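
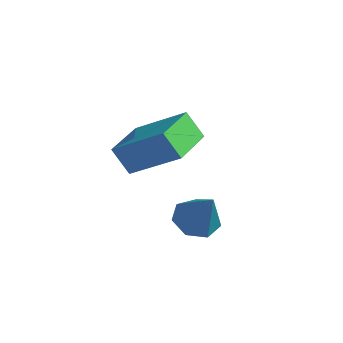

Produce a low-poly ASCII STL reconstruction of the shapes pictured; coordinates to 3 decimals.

solid 
facet normal -0.522 0.107 -0.846
outer loop
vertex 2.722 -1.121 -1.238
vertex 2.057 -0.92 -0.802
vertex 2.641 -0.428 -1.1
endloop
endfacet
facet normal 0.985 0.137 -0.109
outer loop
vertex 2.722 -1.121 -1.238
vertex 2.641 -0.428 -1.1
vertex 2.923 -1.1 0.602
endloop
endfacet
facet normal -0.523 0.108 -0.846
outer loop
vertex 2.641 -0.428 -1.1
vertex 2.057 -0.92 -0.802
vertex 2.121 -0.105 -0.737
endloop
endfacet
facet normal 0.614 0.764 0.200
outer loop
vertex 2.641 -0.428 -1.1
vertex 2.121 -0.105 -0.737
vertex 2.923 -1.1 0.602
endloop
endfacet
facet normal -0.521 0.108 -0.846
outer loop
vertex 2.121 -0.105 -0.737
vertex 2.057 -0.92 -0.802
vertex 1.552 -0.397 -0.424
endloop
endfacet
facet normal -0.062 0.783 0.619
outer loop
vertex 2.121 -0.105 -0.737
vertex 1.552 -0.397 -0.424
vertex 2.923 -1.1 0.602
endloop
endfacet
facet normal -0.521 0.108 -0.846
outer loop
vertex 1.552 -0.397 -0.424
vertex 2.057 -0.92 -0.802
vertex 1.364 -1.082 -0.396
endloop
endfacet
facet normal -0.529 0.179 0.830
outer loop
vertex 1.552 -0.397 -0.424
vertex 1.364 -1.082 -0.396
vertex 2.923 -1.1 0.602
endloop
endfacet
facet normal -0.521 0.109 -0.846
outer loop
vertex 1.364 -1.082 -0.396
vertex 2.057 -0.92 -0.802
vertex 1.698 -1.646 -0.674
endloop
endfacet
facet normal -0.439 -0.593 0.675
outer loop
vertex 1.364 -1.082 -0.396
vertex 1.698 -1.646 -0.674
vertex 2.923 -1.1 0.602
endloop
endfacet
facet normal -0.522 0.109 -0.846
outer loop
vertex 1.698 -1.646 -0.674
vertex 2.057 -0.92 -0.802
vertex 2.302 -1.663 -1.049
endloop
endfacet
facet normal 0.142 -0.952 0.271
outer loop
vertex 1.698 -1.646 -0.674
vertex 2.302 -1.663 -1.049
vertex 2.923 -1.1 0.602
endloop
endfacet
facet normal -0.522 0.109 -0.846
outer loop
vertex 2.302 -1.663 -1.049
vertex 2.057 -0.92 -0.802
vertex 2.722 -1.121 -1.238
endloop
endfacet
facet normal 0.775 -0.627 -0.077
outer loop
vertex 2.302 -1.663 -1.049
vertex 2.722 -1.121 -1.238
vertex 2.923 -1.1 0.602
endloop
endfacet
facet normal -0.534 -0.161 0.830
outer loop
vertex -0.089 -0.194 1.789
vertex -0.723 1.532 1.715
vertex -1.757 -0.858 0.587
endloop
endfacet
facet normal 0.344 -0.938 0.040
outer loop
vertex -1.137 -0.672 -0.375
vertex -0.089 -0.194 1.789
vertex -1.757 -0.858 0.587
endloop
endfacet
facet normal -0.534 -0.161 0.830
outer loop
vertex -1.757 -0.858 0.587
vertex -0.723 1.532 1.715
vertex -2.39 0.868 0.514
endloop
endfacet
facet normal -0.772 -0.307 -0.557
outer loop
vertex -2.39 0.868 0.514
vertex -1.137 -0.672 -0.375
vertex -1.757 -0.858 0.587
endloop
endfacet
facet normal 0.772 0.307 0.557
outer loop
vertex -0.089 -0.194 1.789
vertex -0.103 1.718 0.753
vertex -0.723 1.532 1.715
endloop
endfacet
facet normal 0.345 -0.938 0.040
outer loop
vertex 0.53 -0.008 0.826
vertex -0.089 -0.194 1.789
vertex -1.137 -0.672 -0.375
endloop
endfacet
facet normal 0.773 0.307 0.556
outer loop
vertex 0.53 -0.008 0.826
vertex -0.103 1.718 0.753
vertex -0.089 -0.194 1.789
endloop
endfacet
facet normal -0.344 0.938 -0.041
outer loop
vertex -0.723 1.532 1.715
vertex -0.103 1.718 0.753
vertex -2.39 0.868 0.514
endloop
endfacet
facet normal -0.772 -0.308 -0.556
outer loop
vertex -1.771 1.054 -0.449
vertex -1.137 -0.672 -0.375
vertex -2.39 0.868 0.514
endloop
endfacet
facet normal -0.344 0.938 -0.040
outer loop
vertex -2.39 0.868 0.514
vertex -0.103 1.718 0.753
vertex -1.771 1.054 -0.449
endloop
endfacet
facet normal 0.534 0.161 -0.830
outer loop
vertex -1.771 1.054 -0.449
vertex 0.53 -0.008 0.826
vertex -1.137 -0.672 -0.375
endloop
endfacet
facet normal 0.534 0.161 -0.830
outer loop
vertex -0.103 1.718 0.753
vertex 0.53 -0.008 0.826
vertex -1.771 1.054 -0.449
endloop
endfacet

endsolid


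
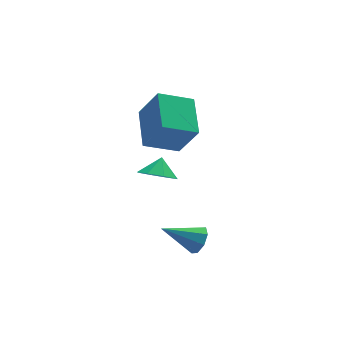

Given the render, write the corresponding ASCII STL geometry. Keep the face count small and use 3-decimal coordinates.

solid 
facet normal -0.406 -0.543 -0.735
outer loop
vertex 0.842 2.731 -1.227
vertex -0.071 2.947 -0.882
vertex 0.555 3.368 -1.539
endloop
endfacet
facet normal 0.893 0.443 0.083
outer loop
vertex 0.842 2.731 -1.227
vertex 0.555 3.368 -1.539
vertex 0.351 3.513 -0.118
endloop
endfacet
facet normal -0.406 -0.543 -0.735
outer loop
vertex 0.555 3.368 -1.539
vertex -0.071 2.947 -0.882
vertex -0.099 3.758 -1.466
endloop
endfacet
facet normal 0.511 0.859 -0.014
outer loop
vertex 0.555 3.368 -1.539
vertex -0.099 3.758 -1.466
vertex 0.351 3.513 -0.118
endloop
endfacet
facet normal -0.406 -0.543 -0.735
outer loop
vertex -0.099 3.758 -1.466
vertex -0.071 2.947 -0.882
vertex -0.737 3.674 -1.051
endloop
endfacet
facet normal -0.011 0.983 0.182
outer loop
vertex -0.099 3.758 -1.466
vertex -0.737 3.674 -1.051
vertex 0.351 3.513 -0.118
endloop
endfacet
facet normal -0.406 -0.543 -0.735
outer loop
vertex -0.737 3.674 -1.051
vertex -0.071 2.947 -0.882
vertex -0.985 3.164 -0.537
endloop
endfacet
facet normal -0.369 0.743 0.559
outer loop
vertex -0.737 3.674 -1.051
vertex -0.985 3.164 -0.537
vertex 0.351 3.513 -0.118
endloop
endfacet
facet normal -0.406 -0.543 -0.735
outer loop
vertex -0.985 3.164 -0.537
vertex -0.071 2.947 -0.882
vertex -0.697 2.527 -0.225
endloop
endfacet
facet normal -0.353 0.278 0.893
outer loop
vertex -0.985 3.164 -0.537
vertex -0.697 2.527 -0.225
vertex 0.351 3.513 -0.118
endloop
endfacet
facet normal -0.407 -0.543 -0.735
outer loop
vertex -0.697 2.527 -0.225
vertex -0.071 2.947 -0.882
vertex -0.043 2.136 -0.298
endloop
endfacet
facet normal 0.028 -0.138 0.990
outer loop
vertex -0.697 2.527 -0.225
vertex -0.043 2.136 -0.298
vertex 0.351 3.513 -0.118
endloop
endfacet
facet normal -0.406 -0.543 -0.735
outer loop
vertex -0.043 2.136 -0.298
vertex -0.071 2.947 -0.882
vertex 0.594 2.221 -0.713
endloop
endfacet
facet normal 0.551 -0.261 0.792
outer loop
vertex -0.043 2.136 -0.298
vertex 0.594 2.221 -0.713
vertex 0.351 3.513 -0.118
endloop
endfacet
facet normal -0.406 -0.543 -0.735
outer loop
vertex 0.594 2.221 -0.713
vertex -0.071 2.947 -0.882
vertex 0.842 2.731 -1.227
endloop
endfacet
facet normal 0.909 -0.021 0.417
outer loop
vertex 0.594 2.221 -0.713
vertex 0.842 2.731 -1.227
vertex 0.351 3.513 -0.118
endloop
endfacet
facet normal 0.836 -0.223 -0.501
outer loop
vertex 0.499 -1.849 -0.847
vertex 0.083 -2.074 -1.441
vertex 0.391 -1.416 -1.22
endloop
endfacet
facet normal 0.198 0.668 0.718
outer loop
vertex 0.499 -1.849 -0.847
vertex 0.391 -1.416 -1.22
vertex -1.523 -1.646 -0.479
endloop
endfacet
facet normal 0.836 -0.223 -0.502
outer loop
vertex 0.391 -1.416 -1.22
vertex 0.083 -2.074 -1.441
vertex 0.102 -1.368 -1.723
endloop
endfacet
facet normal -0.067 0.989 0.133
outer loop
vertex 0.391 -1.416 -1.22
vertex 0.102 -1.368 -1.723
vertex -1.523 -1.646 -0.479
endloop
endfacet
facet normal 0.836 -0.223 -0.502
outer loop
vertex 0.102 -1.368 -1.723
vertex 0.083 -2.074 -1.441
vertex -0.198 -1.734 -2.06
endloop
endfacet
facet normal -0.462 0.775 -0.431
outer loop
vertex 0.102 -1.368 -1.723
vertex -0.198 -1.734 -2.06
vertex -1.523 -1.646 -0.479
endloop
endfacet
facet normal 0.836 -0.223 -0.502
outer loop
vertex -0.198 -1.734 -2.06
vertex 0.083 -2.074 -1.441
vertex -0.334 -2.299 -2.036
endloop
endfacet
facet normal -0.753 0.154 -0.640
outer loop
vertex -0.198 -1.734 -2.06
vertex -0.334 -2.299 -2.036
vertex -1.523 -1.646 -0.479
endloop
endfacet
facet normal 0.836 -0.223 -0.501
outer loop
vertex -0.334 -2.299 -2.036
vertex 0.083 -2.074 -1.441
vertex -0.226 -2.732 -1.663
endloop
endfacet
facet normal -0.772 -0.514 -0.374
outer loop
vertex -0.334 -2.299 -2.036
vertex -0.226 -2.732 -1.663
vertex -1.523 -1.646 -0.479
endloop
endfacet
facet normal 0.836 -0.223 -0.502
outer loop
vertex -0.226 -2.732 -1.663
vertex 0.083 -2.074 -1.441
vertex 0.063 -2.78 -1.16
endloop
endfacet
facet normal -0.507 -0.836 0.211
outer loop
vertex -0.226 -2.732 -1.663
vertex 0.063 -2.78 -1.16
vertex -1.523 -1.646 -0.479
endloop
endfacet
facet normal 0.836 -0.223 -0.501
outer loop
vertex 0.063 -2.78 -1.16
vertex 0.083 -2.074 -1.441
vertex 0.363 -2.414 -0.822
endloop
endfacet
facet normal -0.113 -0.623 0.774
outer loop
vertex 0.063 -2.78 -1.16
vertex 0.363 -2.414 -0.822
vertex -1.523 -1.646 -0.479
endloop
endfacet
facet normal 0.836 -0.223 -0.501
outer loop
vertex 0.363 -2.414 -0.822
vertex 0.083 -2.074 -1.441
vertex 0.499 -1.849 -0.847
endloop
endfacet
facet normal 0.179 0.000 0.984
outer loop
vertex 0.363 -2.414 -0.822
vertex 0.499 -1.849 -0.847
vertex -1.523 -1.646 -0.479
endloop
endfacet
facet normal -0.334 0.389 -0.859
outer loop
vertex -0.881 3.112 3.722
vertex 0.772 2.946 3.004
vertex -1.383 1.131 3.021
endloop
endfacet
facet normal -0.914 0.091 0.396
outer loop
vertex -0.732 0.374 4.696
vertex -0.881 3.112 3.722
vertex -1.383 1.131 3.021
endloop
endfacet
facet normal -0.334 0.388 -0.859
outer loop
vertex -1.383 1.131 3.021
vertex 0.772 2.946 3.004
vertex 0.27 0.966 2.304
endloop
endfacet
facet normal -0.232 -0.917 -0.324
outer loop
vertex 0.27 0.966 2.304
vertex -0.732 0.374 4.696
vertex -1.383 1.131 3.021
endloop
endfacet
facet normal 0.233 0.917 0.324
outer loop
vertex -0.881 3.112 3.722
vertex 1.423 2.189 4.679
vertex 0.772 2.946 3.004
endloop
endfacet
facet normal -0.913 0.091 0.397
outer loop
vertex -0.23 2.354 5.396
vertex -0.881 3.112 3.722
vertex -0.732 0.374 4.696
endloop
endfacet
facet normal 0.232 0.917 0.325
outer loop
vertex -0.23 2.354 5.396
vertex 1.423 2.189 4.679
vertex -0.881 3.112 3.722
endloop
endfacet
facet normal 0.914 -0.091 -0.396
outer loop
vertex 0.772 2.946 3.004
vertex 1.423 2.189 4.679
vertex 0.27 0.966 2.304
endloop
endfacet
facet normal -0.233 -0.917 -0.324
outer loop
vertex 0.921 0.208 3.978
vertex -0.732 0.374 4.696
vertex 0.27 0.966 2.304
endloop
endfacet
facet normal 0.913 -0.091 -0.397
outer loop
vertex 0.27 0.966 2.304
vertex 1.423 2.189 4.679
vertex 0.921 0.208 3.978
endloop
endfacet
facet normal 0.334 -0.388 0.859
outer loop
vertex 0.921 0.208 3.978
vertex -0.23 2.354 5.396
vertex -0.732 0.374 4.696
endloop
endfacet
facet normal 0.334 -0.389 0.859
outer loop
vertex 1.423 2.189 4.679
vertex -0.23 2.354 5.396
vertex 0.921 0.208 3.978
endloop
endfacet

endsolid


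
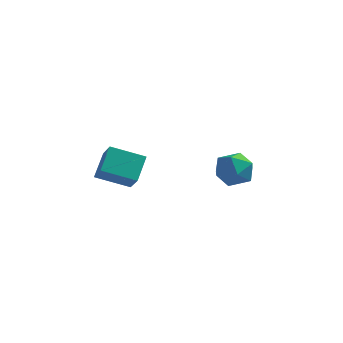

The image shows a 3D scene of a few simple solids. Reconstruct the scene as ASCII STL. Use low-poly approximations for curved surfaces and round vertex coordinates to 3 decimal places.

solid 
facet normal -0.418 0.577 -0.702
outer loop
vertex -4.638 -3.91 0.358
vertex -4.549 -2.643 1.347
vertex -2.924 -3.498 -0.324
endloop
endfacet
facet normal -0.055 -0.787 -0.614
outer loop
vertex -2.331 -4.317 0.673
vertex -4.638 -3.91 0.358
vertex -2.924 -3.498 -0.324
endloop
endfacet
facet normal -0.418 0.577 -0.702
outer loop
vertex -2.924 -3.498 -0.324
vertex -4.549 -2.643 1.347
vertex -2.835 -2.231 0.665
endloop
endfacet
facet normal 0.907 0.218 -0.361
outer loop
vertex -2.835 -2.231 0.665
vertex -2.331 -4.317 0.673
vertex -2.924 -3.498 -0.324
endloop
endfacet
facet normal -0.907 -0.218 0.361
outer loop
vertex -4.638 -3.91 0.358
vertex -3.956 -3.462 2.344
vertex -4.549 -2.643 1.347
endloop
endfacet
facet normal -0.055 -0.787 -0.614
outer loop
vertex -4.045 -4.729 1.355
vertex -4.638 -3.91 0.358
vertex -2.331 -4.317 0.673
endloop
endfacet
facet normal -0.907 -0.218 0.361
outer loop
vertex -4.045 -4.729 1.355
vertex -3.956 -3.462 2.344
vertex -4.638 -3.91 0.358
endloop
endfacet
facet normal 0.055 0.787 0.614
outer loop
vertex -4.549 -2.643 1.347
vertex -3.956 -3.462 2.344
vertex -2.835 -2.231 0.665
endloop
endfacet
facet normal 0.907 0.218 -0.361
outer loop
vertex -2.242 -3.05 1.662
vertex -2.331 -4.317 0.673
vertex -2.835 -2.231 0.665
endloop
endfacet
facet normal 0.055 0.787 0.614
outer loop
vertex -2.835 -2.231 0.665
vertex -3.956 -3.462 2.344
vertex -2.242 -3.05 1.662
endloop
endfacet
facet normal 0.418 -0.577 0.702
outer loop
vertex -2.242 -3.05 1.662
vertex -4.045 -4.729 1.355
vertex -2.331 -4.317 0.673
endloop
endfacet
facet normal 0.418 -0.577 0.702
outer loop
vertex -3.956 -3.462 2.344
vertex -4.045 -4.729 1.355
vertex -2.242 -3.05 1.662
endloop
endfacet
facet normal -0.346 0.275 0.897
outer loop
vertex 0.937 3.37 -1.047
vertex -0.13 2.893 -1.313
vertex 0.711 2.223 -0.783
endloop
endfacet
facet normal 0.354 0.143 0.924
outer loop
vertex 0.937 3.37 -1.047
vertex 0.711 2.223 -0.783
vertex 1.775 2.535 -1.239
endloop
endfacet
facet normal 0.678 0.575 0.457
outer loop
vertex 0.937 3.37 -1.047
vertex 1.775 2.535 -1.239
vertex 1.591 3.397 -2.051
endloop
endfacet
facet normal 0.178 0.974 0.142
outer loop
vertex 0.937 3.37 -1.047
vertex 1.591 3.397 -2.051
vertex 0.414 3.619 -2.096
endloop
endfacet
facet normal -0.456 0.788 0.414
outer loop
vertex 0.937 3.37 -1.047
vertex 0.414 3.619 -2.096
vertex -0.13 2.893 -1.313
endloop
endfacet
facet normal 0.461 -0.530 0.712
outer loop
vertex 1.775 2.535 -1.239
vertex 0.711 2.223 -0.783
vertex 1.226 1.541 -1.624
endloop
endfacet
facet normal -0.673 -0.317 0.668
outer loop
vertex 0.711 2.223 -0.783
vertex -0.13 2.893 -1.313
vertex 0.049 1.763 -1.669
endloop
endfacet
facet normal -0.850 0.514 -0.114
outer loop
vertex -0.13 2.893 -1.313
vertex 0.414 3.619 -2.096
vertex -0.135 2.625 -2.481
endloop
endfacet
facet normal 0.175 0.814 -0.553
outer loop
vertex 0.414 3.619 -2.096
vertex 1.591 3.397 -2.051
vertex 0.929 2.937 -2.937
endloop
endfacet
facet normal 0.985 0.170 -0.043
outer loop
vertex 1.591 3.397 -2.051
vertex 1.775 2.535 -1.239
vertex 1.77 2.267 -2.407
endloop
endfacet
facet normal -0.178 -0.974 -0.142
outer loop
vertex 0.703 1.79 -2.673
vertex 1.226 1.541 -1.624
vertex 0.049 1.763 -1.669
endloop
endfacet
facet normal -0.678 -0.575 -0.457
outer loop
vertex 0.703 1.79 -2.673
vertex 0.049 1.763 -1.669
vertex -0.135 2.625 -2.481
endloop
endfacet
facet normal -0.354 -0.143 -0.924
outer loop
vertex 0.703 1.79 -2.673
vertex -0.135 2.625 -2.481
vertex 0.929 2.937 -2.937
endloop
endfacet
facet normal 0.346 -0.275 -0.897
outer loop
vertex 0.703 1.79 -2.673
vertex 0.929 2.937 -2.937
vertex 1.77 2.267 -2.407
endloop
endfacet
facet normal 0.456 -0.788 -0.414
outer loop
vertex 0.703 1.79 -2.673
vertex 1.77 2.267 -2.407
vertex 1.226 1.541 -1.624
endloop
endfacet
facet normal -0.175 -0.814 0.553
outer loop
vertex 0.049 1.763 -1.669
vertex 1.226 1.541 -1.624
vertex 0.711 2.223 -0.783
endloop
endfacet
facet normal -0.985 -0.170 0.043
outer loop
vertex -0.135 2.625 -2.481
vertex 0.049 1.763 -1.669
vertex -0.13 2.893 -1.313
endloop
endfacet
facet normal -0.461 0.530 -0.712
outer loop
vertex 0.929 2.937 -2.937
vertex -0.135 2.625 -2.481
vertex 0.414 3.619 -2.096
endloop
endfacet
facet normal 0.673 0.317 -0.668
outer loop
vertex 1.77 2.267 -2.407
vertex 0.929 2.937 -2.937
vertex 1.591 3.397 -2.051
endloop
endfacet
facet normal 0.850 -0.514 0.114
outer loop
vertex 1.226 1.541 -1.624
vertex 1.77 2.267 -2.407
vertex 1.775 2.535 -1.239
endloop
endfacet

endsolid


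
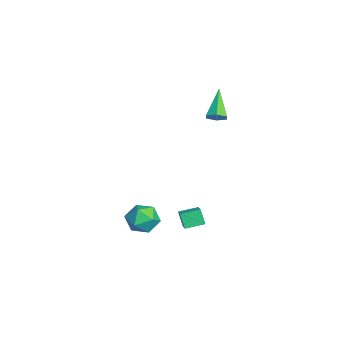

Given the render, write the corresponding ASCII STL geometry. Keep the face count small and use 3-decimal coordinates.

solid 
facet normal 0.729 -0.157 -0.666
outer loop
vertex -2.191 0.211 2.629
vertex -2.463 -0.253 2.441
vertex -2.569 0.255 2.205
endloop
endfacet
facet normal -0.029 0.991 0.129
outer loop
vertex -2.191 0.211 2.629
vertex -2.569 0.255 2.205
vertex -3.777 0.033 3.639
endloop
endfacet
facet normal 0.729 -0.157 -0.666
outer loop
vertex -2.569 0.255 2.205
vertex -2.463 -0.253 2.441
vertex -2.841 -0.209 2.017
endloop
endfacet
facet normal -0.665 0.580 -0.470
outer loop
vertex -2.569 0.255 2.205
vertex -2.841 -0.209 2.017
vertex -3.777 0.033 3.639
endloop
endfacet
facet normal 0.729 -0.159 -0.666
outer loop
vertex -2.841 -0.209 2.017
vertex -2.463 -0.253 2.441
vertex -2.736 -0.717 2.253
endloop
endfacet
facet normal -0.828 -0.368 -0.423
outer loop
vertex -2.841 -0.209 2.017
vertex -2.736 -0.717 2.253
vertex -3.777 0.033 3.639
endloop
endfacet
facet normal 0.729 -0.160 -0.665
outer loop
vertex -2.736 -0.717 2.253
vertex -2.463 -0.253 2.441
vertex -2.358 -0.761 2.678
endloop
endfacet
facet normal -0.357 -0.907 0.223
outer loop
vertex -2.736 -0.717 2.253
vertex -2.358 -0.761 2.678
vertex -3.777 0.033 3.639
endloop
endfacet
facet normal 0.730 -0.159 -0.664
outer loop
vertex -2.358 -0.761 2.678
vertex -2.463 -0.253 2.441
vertex -2.086 -0.297 2.866
endloop
endfacet
facet normal 0.279 -0.497 0.822
outer loop
vertex -2.358 -0.761 2.678
vertex -2.086 -0.297 2.866
vertex -3.777 0.033 3.639
endloop
endfacet
facet normal 0.730 -0.159 -0.664
outer loop
vertex -2.086 -0.297 2.866
vertex -2.463 -0.253 2.441
vertex -2.191 0.211 2.629
endloop
endfacet
facet normal 0.442 0.453 0.774
outer loop
vertex -2.086 -0.297 2.866
vertex -2.191 0.211 2.629
vertex -3.777 0.033 3.639
endloop
endfacet
facet normal -0.903 -0.014 -0.430
outer loop
vertex -0.552 -2.271 -2.775
vertex -0.652 -1.302 -2.597
vertex -0.184 -2.09 -3.553
endloop
endfacet
facet normal 0.101 -0.978 -0.180
outer loop
vertex 0.592 -2.078 -3.183
vertex -0.552 -2.271 -2.775
vertex -0.184 -2.09 -3.553
endloop
endfacet
facet normal -0.903 -0.015 -0.430
outer loop
vertex -0.184 -2.09 -3.553
vertex -0.652 -1.302 -2.597
vertex -0.284 -1.121 -3.376
endloop
endfacet
facet normal 0.419 0.205 -0.885
outer loop
vertex -0.284 -1.121 -3.376
vertex 0.592 -2.078 -3.183
vertex -0.184 -2.09 -3.553
endloop
endfacet
facet normal -0.419 -0.206 0.885
outer loop
vertex -0.552 -2.271 -2.775
vertex 0.124 -1.29 -2.227
vertex -0.652 -1.302 -2.597
endloop
endfacet
facet normal 0.101 -0.979 -0.180
outer loop
vertex 0.224 -2.259 -2.404
vertex -0.552 -2.271 -2.775
vertex 0.592 -2.078 -3.183
endloop
endfacet
facet normal -0.420 -0.205 0.884
outer loop
vertex 0.224 -2.259 -2.404
vertex 0.124 -1.29 -2.227
vertex -0.552 -2.271 -2.775
endloop
endfacet
facet normal -0.101 0.979 0.180
outer loop
vertex -0.652 -1.302 -2.597
vertex 0.124 -1.29 -2.227
vertex -0.284 -1.121 -3.376
endloop
endfacet
facet normal 0.420 0.206 -0.884
outer loop
vertex 0.492 -1.109 -3.005
vertex 0.592 -2.078 -3.183
vertex -0.284 -1.121 -3.376
endloop
endfacet
facet normal -0.101 0.978 0.180
outer loop
vertex -0.284 -1.121 -3.376
vertex 0.124 -1.29 -2.227
vertex 0.492 -1.109 -3.005
endloop
endfacet
facet normal 0.903 0.014 0.430
outer loop
vertex 0.492 -1.109 -3.005
vertex 0.224 -2.259 -2.404
vertex 0.592 -2.078 -3.183
endloop
endfacet
facet normal 0.903 0.015 0.430
outer loop
vertex 0.124 -1.29 -2.227
vertex 0.224 -2.259 -2.404
vertex 0.492 -1.109 -3.005
endloop
endfacet
facet normal 0.265 0.877 0.400
outer loop
vertex -0.942 -3.061 -3.65
vertex -1.201 -3.364 -2.815
vertex -0.332 -3.494 -3.105
endloop
endfacet
facet normal 0.667 0.726 -0.170
outer loop
vertex -0.942 -3.061 -3.65
vertex -0.332 -3.494 -3.105
vertex -0.358 -3.682 -4.011
endloop
endfacet
facet normal 0.232 0.643 -0.730
outer loop
vertex -0.942 -3.061 -3.65
vertex -0.358 -3.682 -4.011
vertex -1.243 -3.668 -4.28
endloop
endfacet
facet normal -0.438 0.743 -0.506
outer loop
vertex -0.942 -3.061 -3.65
vertex -1.243 -3.668 -4.28
vertex -1.764 -3.472 -3.541
endloop
endfacet
facet normal -0.418 0.888 0.192
outer loop
vertex -0.942 -3.061 -3.65
vertex -1.764 -3.472 -3.541
vertex -1.201 -3.364 -2.815
endloop
endfacet
facet normal 0.993 0.103 -0.050
outer loop
vertex -0.358 -3.682 -4.011
vertex -0.332 -3.494 -3.105
vertex -0.256 -4.368 -3.399
endloop
endfacet
facet normal 0.343 0.347 0.873
outer loop
vertex -0.332 -3.494 -3.105
vertex -1.201 -3.364 -2.815
vertex -0.777 -4.172 -2.66
endloop
endfacet
facet normal -0.761 0.365 0.536
outer loop
vertex -1.201 -3.364 -2.815
vertex -1.764 -3.472 -3.541
vertex -1.662 -4.158 -2.929
endloop
endfacet
facet normal -0.794 0.131 -0.594
outer loop
vertex -1.764 -3.472 -3.541
vertex -1.243 -3.668 -4.28
vertex -1.688 -4.346 -3.835
endloop
endfacet
facet normal 0.290 -0.031 -0.956
outer loop
vertex -1.243 -3.668 -4.28
vertex -0.358 -3.682 -4.011
vertex -0.819 -4.476 -4.125
endloop
endfacet
facet normal 0.438 -0.743 0.506
outer loop
vertex -1.078 -4.779 -3.29
vertex -0.256 -4.368 -3.399
vertex -0.777 -4.172 -2.66
endloop
endfacet
facet normal -0.232 -0.643 0.730
outer loop
vertex -1.078 -4.779 -3.29
vertex -0.777 -4.172 -2.66
vertex -1.662 -4.158 -2.929
endloop
endfacet
facet normal -0.667 -0.726 0.170
outer loop
vertex -1.078 -4.779 -3.29
vertex -1.662 -4.158 -2.929
vertex -1.688 -4.346 -3.835
endloop
endfacet
facet normal -0.265 -0.877 -0.400
outer loop
vertex -1.078 -4.779 -3.29
vertex -1.688 -4.346 -3.835
vertex -0.819 -4.476 -4.125
endloop
endfacet
facet normal 0.418 -0.888 -0.192
outer loop
vertex -1.078 -4.779 -3.29
vertex -0.819 -4.476 -4.125
vertex -0.256 -4.368 -3.399
endloop
endfacet
facet normal 0.794 -0.131 0.594
outer loop
vertex -0.777 -4.172 -2.66
vertex -0.256 -4.368 -3.399
vertex -0.332 -3.494 -3.105
endloop
endfacet
facet normal -0.290 0.031 0.956
outer loop
vertex -1.662 -4.158 -2.929
vertex -0.777 -4.172 -2.66
vertex -1.201 -3.364 -2.815
endloop
endfacet
facet normal -0.993 -0.103 0.050
outer loop
vertex -1.688 -4.346 -3.835
vertex -1.662 -4.158 -2.929
vertex -1.764 -3.472 -3.541
endloop
endfacet
facet normal -0.343 -0.347 -0.873
outer loop
vertex -0.819 -4.476 -4.125
vertex -1.688 -4.346 -3.835
vertex -1.243 -3.668 -4.28
endloop
endfacet
facet normal 0.761 -0.365 -0.536
outer loop
vertex -0.256 -4.368 -3.399
vertex -0.819 -4.476 -4.125
vertex -0.358 -3.682 -4.011
endloop
endfacet

endsolid


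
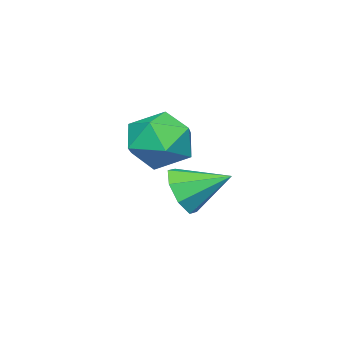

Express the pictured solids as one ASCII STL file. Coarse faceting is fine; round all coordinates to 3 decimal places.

solid 
facet normal 0.014 0.324 0.946
outer loop
vertex 1.56 1.741 0.017
vertex 1.163 0.694 0.381
vertex 2.322 0.888 0.298
endloop
endfacet
facet normal 0.518 0.647 0.560
outer loop
vertex 1.56 1.741 0.017
vertex 2.322 0.888 0.298
vertex 2.512 1.557 -0.651
endloop
endfacet
facet normal 0.200 0.980 0.015
outer loop
vertex 1.56 1.741 0.017
vertex 2.512 1.557 -0.651
vertex 1.471 1.777 -1.156
endloop
endfacet
facet normal -0.502 0.863 0.065
outer loop
vertex 1.56 1.741 0.017
vertex 1.471 1.777 -1.156
vertex 0.637 1.244 -0.518
endloop
endfacet
facet normal -0.617 0.457 0.641
outer loop
vertex 1.56 1.741 0.017
vertex 0.637 1.244 -0.518
vertex 1.163 0.694 0.381
endloop
endfacet
facet normal 0.946 0.143 0.290
outer loop
vertex 2.512 1.557 -0.651
vertex 2.322 0.888 0.298
vertex 2.703 0.396 -0.702
endloop
endfacet
facet normal 0.129 -0.381 0.916
outer loop
vertex 2.322 0.888 0.298
vertex 1.163 0.694 0.381
vertex 1.869 -0.137 -0.064
endloop
endfacet
facet normal -0.892 -0.165 0.421
outer loop
vertex 1.163 0.694 0.381
vertex 0.637 1.244 -0.518
vertex 0.828 0.083 -0.569
endloop
endfacet
facet normal -0.705 0.492 -0.511
outer loop
vertex 0.637 1.244 -0.518
vertex 1.471 1.777 -1.156
vertex 1.018 0.752 -1.518
endloop
endfacet
facet normal 0.431 0.682 -0.591
outer loop
vertex 1.471 1.777 -1.156
vertex 2.512 1.557 -0.651
vertex 2.177 0.946 -1.601
endloop
endfacet
facet normal 0.502 -0.863 -0.065
outer loop
vertex 1.78 -0.101 -1.237
vertex 2.703 0.396 -0.702
vertex 1.869 -0.137 -0.064
endloop
endfacet
facet normal -0.200 -0.980 -0.015
outer loop
vertex 1.78 -0.101 -1.237
vertex 1.869 -0.137 -0.064
vertex 0.828 0.083 -0.569
endloop
endfacet
facet normal -0.518 -0.647 -0.560
outer loop
vertex 1.78 -0.101 -1.237
vertex 0.828 0.083 -0.569
vertex 1.018 0.752 -1.518
endloop
endfacet
facet normal -0.014 -0.324 -0.946
outer loop
vertex 1.78 -0.101 -1.237
vertex 1.018 0.752 -1.518
vertex 2.177 0.946 -1.601
endloop
endfacet
facet normal 0.617 -0.457 -0.641
outer loop
vertex 1.78 -0.101 -1.237
vertex 2.177 0.946 -1.601
vertex 2.703 0.396 -0.702
endloop
endfacet
facet normal 0.705 -0.492 0.511
outer loop
vertex 1.869 -0.137 -0.064
vertex 2.703 0.396 -0.702
vertex 2.322 0.888 0.298
endloop
endfacet
facet normal -0.431 -0.682 0.591
outer loop
vertex 0.828 0.083 -0.569
vertex 1.869 -0.137 -0.064
vertex 1.163 0.694 0.381
endloop
endfacet
facet normal -0.946 -0.143 -0.290
outer loop
vertex 1.018 0.752 -1.518
vertex 0.828 0.083 -0.569
vertex 0.637 1.244 -0.518
endloop
endfacet
facet normal -0.129 0.381 -0.916
outer loop
vertex 2.177 0.946 -1.601
vertex 1.018 0.752 -1.518
vertex 1.471 1.777 -1.156
endloop
endfacet
facet normal 0.892 0.165 -0.421
outer loop
vertex 2.703 0.396 -0.702
vertex 2.177 0.946 -1.601
vertex 2.512 1.557 -0.651
endloop
endfacet
facet normal 0.332 -0.837 -0.435
outer loop
vertex -0.309 -0.113 -3.178
vertex -1.145 -0.15 -3.744
vertex -0.23 0.266 -3.847
endloop
endfacet
facet normal 0.666 0.612 0.426
outer loop
vertex -0.309 -0.113 -3.178
vertex -0.23 0.266 -3.847
vertex -1.715 1.29 -2.996
endloop
endfacet
facet normal 0.332 -0.837 -0.435
outer loop
vertex -0.23 0.266 -3.847
vertex -1.145 -0.15 -3.744
vertex -0.687 0.401 -4.456
endloop
endfacet
facet normal 0.488 0.855 -0.177
outer loop
vertex -0.23 0.266 -3.847
vertex -0.687 0.401 -4.456
vertex -1.715 1.29 -2.996
endloop
endfacet
facet normal 0.331 -0.837 -0.435
outer loop
vertex -0.687 0.401 -4.456
vertex -1.145 -0.15 -3.744
vertex -1.412 0.214 -4.648
endloop
endfacet
facet normal -0.068 0.830 -0.553
outer loop
vertex -0.687 0.401 -4.456
vertex -1.412 0.214 -4.648
vertex -1.715 1.29 -2.996
endloop
endfacet
facet normal 0.332 -0.837 -0.435
outer loop
vertex -1.412 0.214 -4.648
vertex -1.145 -0.15 -3.744
vertex -1.981 -0.187 -4.31
endloop
endfacet
facet normal -0.678 0.553 -0.485
outer loop
vertex -1.412 0.214 -4.648
vertex -1.981 -0.187 -4.31
vertex -1.715 1.29 -2.996
endloop
endfacet
facet normal 0.332 -0.837 -0.435
outer loop
vertex -1.981 -0.187 -4.31
vertex -1.145 -0.15 -3.744
vertex -2.06 -0.566 -3.641
endloop
endfacet
facet normal -0.982 0.186 -0.010
outer loop
vertex -1.981 -0.187 -4.31
vertex -2.06 -0.566 -3.641
vertex -1.715 1.29 -2.996
endloop
endfacet
facet normal 0.332 -0.837 -0.435
outer loop
vertex -2.06 -0.566 -3.641
vertex -1.145 -0.15 -3.744
vertex -1.603 -0.701 -3.032
endloop
endfacet
facet normal -0.805 -0.056 0.591
outer loop
vertex -2.06 -0.566 -3.641
vertex -1.603 -0.701 -3.032
vertex -1.715 1.29 -2.996
endloop
endfacet
facet normal 0.331 -0.837 -0.435
outer loop
vertex -1.603 -0.701 -3.032
vertex -1.145 -0.15 -3.744
vertex -0.878 -0.514 -2.84
endloop
endfacet
facet normal -0.248 -0.031 0.968
outer loop
vertex -1.603 -0.701 -3.032
vertex -0.878 -0.514 -2.84
vertex -1.715 1.29 -2.996
endloop
endfacet
facet normal 0.332 -0.837 -0.435
outer loop
vertex -0.878 -0.514 -2.84
vertex -1.145 -0.15 -3.744
vertex -0.309 -0.113 -3.178
endloop
endfacet
facet normal 0.361 0.245 0.900
outer loop
vertex -0.878 -0.514 -2.84
vertex -0.309 -0.113 -3.178
vertex -1.715 1.29 -2.996
endloop
endfacet

endsolid


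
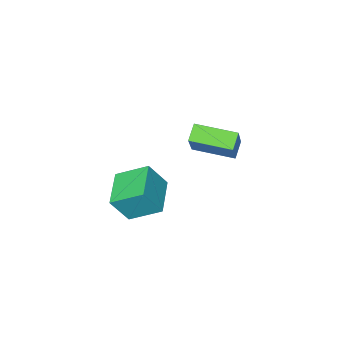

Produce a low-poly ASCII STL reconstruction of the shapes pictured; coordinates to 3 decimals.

solid 
facet normal -0.658 -0.722 0.212
outer loop
vertex 2.181 3.113 1.918
vertex 1.382 3.445 0.572
vertex 3.195 1.926 1.023
endloop
endfacet
facet normal 0.500 -0.207 0.841
outer loop
vertex 4.478 3.335 0.608
vertex 2.181 3.113 1.918
vertex 3.195 1.926 1.023
endloop
endfacet
facet normal -0.658 -0.722 0.212
outer loop
vertex 3.195 1.926 1.023
vertex 1.382 3.445 0.572
vertex 2.396 2.258 -0.323
endloop
endfacet
facet normal 0.564 -0.660 -0.497
outer loop
vertex 2.396 2.258 -0.323
vertex 4.478 3.335 0.608
vertex 3.195 1.926 1.023
endloop
endfacet
facet normal -0.564 0.660 0.497
outer loop
vertex 2.181 3.113 1.918
vertex 2.665 4.854 0.157
vertex 1.382 3.445 0.572
endloop
endfacet
facet normal 0.500 -0.207 0.841
outer loop
vertex 3.464 4.522 1.503
vertex 2.181 3.113 1.918
vertex 4.478 3.335 0.608
endloop
endfacet
facet normal -0.564 0.660 0.497
outer loop
vertex 3.464 4.522 1.503
vertex 2.665 4.854 0.157
vertex 2.181 3.113 1.918
endloop
endfacet
facet normal -0.500 0.207 -0.841
outer loop
vertex 1.382 3.445 0.572
vertex 2.665 4.854 0.157
vertex 2.396 2.258 -0.323
endloop
endfacet
facet normal 0.564 -0.660 -0.497
outer loop
vertex 3.679 3.667 -0.738
vertex 4.478 3.335 0.608
vertex 2.396 2.258 -0.323
endloop
endfacet
facet normal -0.500 0.207 -0.841
outer loop
vertex 2.396 2.258 -0.323
vertex 2.665 4.854 0.157
vertex 3.679 3.667 -0.738
endloop
endfacet
facet normal 0.658 0.722 -0.212
outer loop
vertex 3.679 3.667 -0.738
vertex 3.464 4.522 1.503
vertex 4.478 3.335 0.608
endloop
endfacet
facet normal 0.658 0.722 -0.212
outer loop
vertex 2.665 4.854 0.157
vertex 3.464 4.522 1.503
vertex 3.679 3.667 -0.738
endloop
endfacet
facet normal -0.653 -0.445 0.613
outer loop
vertex -0.909 2.356 2.944
vertex -2.228 3.988 2.723
vertex -1.845 1.367 1.23
endloop
endfacet
facet normal 0.625 -0.773 0.105
outer loop
vertex -1.192 1.812 0.617
vertex -0.909 2.356 2.944
vertex -1.845 1.367 1.23
endloop
endfacet
facet normal -0.653 -0.445 0.613
outer loop
vertex -1.845 1.367 1.23
vertex -2.228 3.988 2.723
vertex -3.164 2.999 1.009
endloop
endfacet
facet normal -0.427 -0.452 -0.783
outer loop
vertex -3.164 2.999 1.009
vertex -1.192 1.812 0.617
vertex -1.845 1.367 1.23
endloop
endfacet
facet normal 0.427 0.452 0.783
outer loop
vertex -0.909 2.356 2.944
vertex -1.575 4.433 2.11
vertex -2.228 3.988 2.723
endloop
endfacet
facet normal 0.625 -0.773 0.105
outer loop
vertex -0.256 2.801 2.331
vertex -0.909 2.356 2.944
vertex -1.192 1.812 0.617
endloop
endfacet
facet normal 0.427 0.452 0.783
outer loop
vertex -0.256 2.801 2.331
vertex -1.575 4.433 2.11
vertex -0.909 2.356 2.944
endloop
endfacet
facet normal -0.625 0.773 -0.105
outer loop
vertex -2.228 3.988 2.723
vertex -1.575 4.433 2.11
vertex -3.164 2.999 1.009
endloop
endfacet
facet normal -0.427 -0.452 -0.783
outer loop
vertex -2.511 3.444 0.396
vertex -1.192 1.812 0.617
vertex -3.164 2.999 1.009
endloop
endfacet
facet normal -0.625 0.773 -0.105
outer loop
vertex -3.164 2.999 1.009
vertex -1.575 4.433 2.11
vertex -2.511 3.444 0.396
endloop
endfacet
facet normal 0.653 0.445 -0.613
outer loop
vertex -2.511 3.444 0.396
vertex -0.256 2.801 2.331
vertex -1.192 1.812 0.617
endloop
endfacet
facet normal 0.653 0.445 -0.613
outer loop
vertex -1.575 4.433 2.11
vertex -0.256 2.801 2.331
vertex -2.511 3.444 0.396
endloop
endfacet

endsolid


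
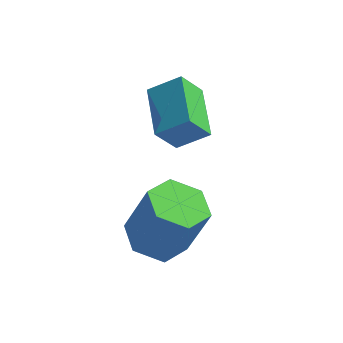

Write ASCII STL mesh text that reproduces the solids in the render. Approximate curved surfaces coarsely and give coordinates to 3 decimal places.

solid 
facet normal -0.346 -0.085 -0.934
outer loop
vertex 3.189 0.133 -4.894
vertex 2.49 0.949 -4.71
vertex 3.486 1.162 -5.098
endloop
endfacet
facet normal 0.898 -0.319 -0.304
outer loop
vertex 3.189 0.133 -4.894
vertex 3.486 1.162 -5.098
vertex 3.93 0.316 -2.895
endloop
endfacet
facet normal 0.898 -0.318 -0.303
outer loop
vertex 3.93 0.316 -2.895
vertex 3.486 1.162 -5.098
vertex 4.226 1.345 -3.099
endloop
endfacet
facet normal 0.346 0.086 0.934
outer loop
vertex 3.93 0.316 -2.895
vertex 4.226 1.345 -3.099
vertex 3.23 1.131 -2.71
endloop
endfacet
facet normal -0.346 -0.086 -0.934
outer loop
vertex 3.486 1.162 -5.098
vertex 2.49 0.949 -4.71
vertex 2.786 1.977 -4.914
endloop
endfacet
facet normal 0.684 0.658 -0.314
outer loop
vertex 3.486 1.162 -5.098
vertex 2.786 1.977 -4.914
vertex 4.226 1.345 -3.099
endloop
endfacet
facet normal 0.684 0.658 -0.314
outer loop
vertex 4.226 1.345 -3.099
vertex 2.786 1.977 -4.914
vertex 3.527 2.16 -2.914
endloop
endfacet
facet normal 0.347 0.085 0.934
outer loop
vertex 4.226 1.345 -3.099
vertex 3.527 2.16 -2.914
vertex 3.23 1.131 -2.71
endloop
endfacet
facet normal -0.347 -0.086 -0.934
outer loop
vertex 2.786 1.977 -4.914
vertex 2.49 0.949 -4.71
vertex 1.79 1.764 -4.525
endloop
endfacet
facet normal -0.213 0.977 -0.010
outer loop
vertex 2.786 1.977 -4.914
vertex 1.79 1.764 -4.525
vertex 3.527 2.16 -2.914
endloop
endfacet
facet normal -0.213 0.977 -0.010
outer loop
vertex 3.527 2.16 -2.914
vertex 1.79 1.764 -4.525
vertex 2.531 1.947 -2.526
endloop
endfacet
facet normal 0.346 0.085 0.934
outer loop
vertex 3.527 2.16 -2.914
vertex 2.531 1.947 -2.526
vertex 3.23 1.131 -2.71
endloop
endfacet
facet normal -0.346 -0.086 -0.934
outer loop
vertex 1.79 1.764 -4.525
vertex 2.49 0.949 -4.71
vertex 1.494 0.735 -4.321
endloop
endfacet
facet normal -0.898 0.319 0.304
outer loop
vertex 1.79 1.764 -4.525
vertex 1.494 0.735 -4.321
vertex 2.531 1.947 -2.526
endloop
endfacet
facet normal -0.898 0.319 0.303
outer loop
vertex 2.531 1.947 -2.526
vertex 1.494 0.735 -4.321
vertex 2.234 0.918 -2.322
endloop
endfacet
facet normal 0.346 0.085 0.934
outer loop
vertex 2.531 1.947 -2.526
vertex 2.234 0.918 -2.322
vertex 3.23 1.131 -2.71
endloop
endfacet
facet normal -0.347 -0.085 -0.934
outer loop
vertex 1.494 0.735 -4.321
vertex 2.49 0.949 -4.71
vertex 2.193 -0.08 -4.506
endloop
endfacet
facet normal -0.684 -0.658 0.314
outer loop
vertex 1.494 0.735 -4.321
vertex 2.193 -0.08 -4.506
vertex 2.234 0.918 -2.322
endloop
endfacet
facet normal -0.684 -0.658 0.314
outer loop
vertex 2.234 0.918 -2.322
vertex 2.193 -0.08 -4.506
vertex 2.934 0.103 -2.506
endloop
endfacet
facet normal 0.346 0.086 0.934
outer loop
vertex 2.234 0.918 -2.322
vertex 2.934 0.103 -2.506
vertex 3.23 1.131 -2.71
endloop
endfacet
facet normal -0.346 -0.085 -0.934
outer loop
vertex 2.193 -0.08 -4.506
vertex 2.49 0.949 -4.71
vertex 3.189 0.133 -4.894
endloop
endfacet
facet normal 0.213 -0.977 0.010
outer loop
vertex 2.193 -0.08 -4.506
vertex 3.189 0.133 -4.894
vertex 2.934 0.103 -2.506
endloop
endfacet
facet normal 0.213 -0.977 0.010
outer loop
vertex 2.934 0.103 -2.506
vertex 3.189 0.133 -4.894
vertex 3.93 0.316 -2.895
endloop
endfacet
facet normal 0.347 0.086 0.934
outer loop
vertex 2.934 0.103 -2.506
vertex 3.93 0.316 -2.895
vertex 3.23 1.131 -2.71
endloop
endfacet
facet normal -0.373 -0.456 0.808
outer loop
vertex 2.719 2.985 -0.353
vertex 1.662 4.636 0.091
vertex 1.717 2.536 -1.068
endloop
endfacet
facet normal 0.526 -0.822 -0.221
outer loop
vertex 2.198 3.124 -2.111
vertex 2.719 2.985 -0.353
vertex 1.717 2.536 -1.068
endloop
endfacet
facet normal -0.373 -0.456 0.808
outer loop
vertex 1.717 2.536 -1.068
vertex 1.662 4.636 0.091
vertex 0.66 4.187 -0.625
endloop
endfacet
facet normal -0.764 -0.343 -0.546
outer loop
vertex 0.66 4.187 -0.625
vertex 2.198 3.124 -2.111
vertex 1.717 2.536 -1.068
endloop
endfacet
facet normal 0.765 0.343 0.546
outer loop
vertex 2.719 2.985 -0.353
vertex 2.143 5.224 -0.952
vertex 1.662 4.636 0.091
endloop
endfacet
facet normal 0.526 -0.821 -0.221
outer loop
vertex 3.2 3.573 -1.395
vertex 2.719 2.985 -0.353
vertex 2.198 3.124 -2.111
endloop
endfacet
facet normal 0.764 0.343 0.546
outer loop
vertex 3.2 3.573 -1.395
vertex 2.143 5.224 -0.952
vertex 2.719 2.985 -0.353
endloop
endfacet
facet normal -0.526 0.821 0.221
outer loop
vertex 1.662 4.636 0.091
vertex 2.143 5.224 -0.952
vertex 0.66 4.187 -0.625
endloop
endfacet
facet normal -0.764 -0.343 -0.546
outer loop
vertex 1.141 4.775 -1.667
vertex 2.198 3.124 -2.111
vertex 0.66 4.187 -0.625
endloop
endfacet
facet normal -0.526 0.821 0.221
outer loop
vertex 0.66 4.187 -0.625
vertex 2.143 5.224 -0.952
vertex 1.141 4.775 -1.667
endloop
endfacet
facet normal 0.373 0.456 -0.808
outer loop
vertex 1.141 4.775 -1.667
vertex 3.2 3.573 -1.395
vertex 2.198 3.124 -2.111
endloop
endfacet
facet normal 0.373 0.456 -0.808
outer loop
vertex 2.143 5.224 -0.952
vertex 3.2 3.573 -1.395
vertex 1.141 4.775 -1.667
endloop
endfacet

endsolid


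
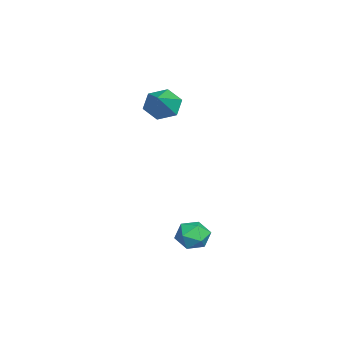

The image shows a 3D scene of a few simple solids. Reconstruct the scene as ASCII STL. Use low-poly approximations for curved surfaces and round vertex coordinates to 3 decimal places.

solid 
facet normal -0.649 0.728 0.222
outer loop
vertex -0.371 1.038 -2.359
vertex -0.296 0.877 -1.612
vertex 0.168 1.391 -1.942
endloop
endfacet
facet normal -0.288 0.882 -0.374
outer loop
vertex -0.371 1.038 -2.359
vertex 0.168 1.391 -1.942
vertex 0.331 1.144 -2.65
endloop
endfacet
facet normal -0.403 0.356 -0.843
outer loop
vertex -0.371 1.038 -2.359
vertex 0.331 1.144 -2.65
vertex -0.032 0.477 -2.758
endloop
endfacet
facet normal -0.835 -0.123 -0.537
outer loop
vertex -0.371 1.038 -2.359
vertex -0.032 0.477 -2.758
vertex -0.42 0.312 -2.117
endloop
endfacet
facet normal -0.987 0.107 0.122
outer loop
vertex -0.371 1.038 -2.359
vertex -0.42 0.312 -2.117
vertex -0.296 0.877 -1.612
endloop
endfacet
facet normal 0.408 0.887 -0.216
outer loop
vertex 0.331 1.144 -2.65
vertex 0.168 1.391 -1.942
vertex 0.84 1.048 -2.083
endloop
endfacet
facet normal -0.175 0.639 0.749
outer loop
vertex 0.168 1.391 -1.942
vertex -0.296 0.877 -1.612
vertex 0.452 0.883 -1.442
endloop
endfacet
facet normal -0.723 -0.366 0.587
outer loop
vertex -0.296 0.877 -1.612
vertex -0.42 0.312 -2.117
vertex 0.089 0.216 -1.55
endloop
endfacet
facet normal -0.477 -0.737 -0.478
outer loop
vertex -0.42 0.312 -2.117
vertex -0.032 0.477 -2.758
vertex 0.252 -0.031 -2.258
endloop
endfacet
facet normal 0.221 0.037 -0.975
outer loop
vertex -0.032 0.477 -2.758
vertex 0.331 1.144 -2.65
vertex 0.716 0.483 -2.588
endloop
endfacet
facet normal 0.835 0.123 0.537
outer loop
vertex 0.791 0.322 -1.841
vertex 0.84 1.048 -2.083
vertex 0.452 0.883 -1.442
endloop
endfacet
facet normal 0.403 -0.356 0.843
outer loop
vertex 0.791 0.322 -1.841
vertex 0.452 0.883 -1.442
vertex 0.089 0.216 -1.55
endloop
endfacet
facet normal 0.288 -0.882 0.374
outer loop
vertex 0.791 0.322 -1.841
vertex 0.089 0.216 -1.55
vertex 0.252 -0.031 -2.258
endloop
endfacet
facet normal 0.649 -0.728 -0.222
outer loop
vertex 0.791 0.322 -1.841
vertex 0.252 -0.031 -2.258
vertex 0.716 0.483 -2.588
endloop
endfacet
facet normal 0.987 -0.107 -0.122
outer loop
vertex 0.791 0.322 -1.841
vertex 0.716 0.483 -2.588
vertex 0.84 1.048 -2.083
endloop
endfacet
facet normal 0.477 0.737 0.478
outer loop
vertex 0.452 0.883 -1.442
vertex 0.84 1.048 -2.083
vertex 0.168 1.391 -1.942
endloop
endfacet
facet normal -0.221 -0.037 0.975
outer loop
vertex 0.089 0.216 -1.55
vertex 0.452 0.883 -1.442
vertex -0.296 0.877 -1.612
endloop
endfacet
facet normal -0.408 -0.887 0.216
outer loop
vertex 0.252 -0.031 -2.258
vertex 0.089 0.216 -1.55
vertex -0.42 0.312 -2.117
endloop
endfacet
facet normal 0.175 -0.639 -0.749
outer loop
vertex 0.716 0.483 -2.588
vertex 0.252 -0.031 -2.258
vertex -0.032 0.477 -2.758
endloop
endfacet
facet normal 0.723 0.366 -0.587
outer loop
vertex 0.84 1.048 -2.083
vertex 0.716 0.483 -2.588
vertex 0.331 1.144 -2.65
endloop
endfacet
facet normal -0.823 0.067 -0.564
outer loop
vertex -4.059 -1.031 2.303
vertex -4.506 -0.848 2.977
vertex -4.154 -0.24 2.535
endloop
endfacet
facet normal 0.848 0.240 -0.472
outer loop
vertex -4.059 -1.031 2.303
vertex -4.154 -0.24 2.535
vertex -3.214 -0.952 3.863
endloop
endfacet
facet normal -0.823 0.067 -0.564
outer loop
vertex -4.154 -0.24 2.535
vertex -4.506 -0.848 2.977
vertex -4.601 -0.056 3.21
endloop
endfacet
facet normal 0.506 0.857 0.101
outer loop
vertex -4.154 -0.24 2.535
vertex -4.601 -0.056 3.21
vertex -3.214 -0.952 3.863
endloop
endfacet
facet normal -0.823 0.067 -0.564
outer loop
vertex -4.601 -0.056 3.21
vertex -4.506 -0.848 2.977
vertex -4.953 -0.664 3.652
endloop
endfacet
facet normal -0.001 0.588 0.809
outer loop
vertex -4.601 -0.056 3.21
vertex -4.953 -0.664 3.652
vertex -3.214 -0.952 3.863
endloop
endfacet
facet normal -0.823 0.067 -0.564
outer loop
vertex -4.953 -0.664 3.652
vertex -4.506 -0.848 2.977
vertex -4.858 -1.455 3.419
endloop
endfacet
facet normal -0.163 -0.297 0.941
outer loop
vertex -4.953 -0.664 3.652
vertex -4.858 -1.455 3.419
vertex -3.214 -0.952 3.863
endloop
endfacet
facet normal -0.823 0.067 -0.564
outer loop
vertex -4.858 -1.455 3.419
vertex -4.506 -0.848 2.977
vertex -4.411 -1.639 2.745
endloop
endfacet
facet normal 0.180 -0.912 0.368
outer loop
vertex -4.858 -1.455 3.419
vertex -4.411 -1.639 2.745
vertex -3.214 -0.952 3.863
endloop
endfacet
facet normal -0.823 0.067 -0.564
outer loop
vertex -4.411 -1.639 2.745
vertex -4.506 -0.848 2.977
vertex -4.059 -1.031 2.303
endloop
endfacet
facet normal 0.686 -0.644 -0.339
outer loop
vertex -4.411 -1.639 2.745
vertex -4.059 -1.031 2.303
vertex -3.214 -0.952 3.863
endloop
endfacet

endsolid


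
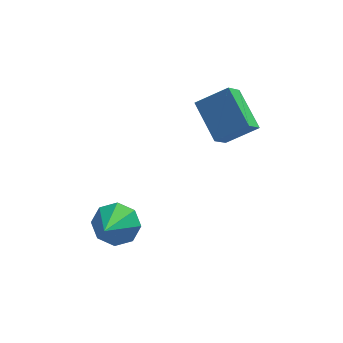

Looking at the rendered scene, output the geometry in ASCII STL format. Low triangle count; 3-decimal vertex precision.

solid 
facet normal 0.199 0.793 -0.576
outer loop
vertex 0.104 0.124 0.307
vertex -0.61 -0.152 -0.32
vertex -0.569 0.422 0.485
endloop
endfacet
facet normal 0.279 0.057 0.959
outer loop
vertex 0.104 0.124 0.307
vertex -0.569 0.422 0.485
vertex -0.97 -1.588 0.72
endloop
endfacet
facet normal 0.198 0.793 -0.576
outer loop
vertex -0.569 0.422 0.485
vertex -0.61 -0.152 -0.32
vertex -1.267 0.384 0.192
endloop
endfacet
facet normal -0.389 0.183 0.903
outer loop
vertex -0.569 0.422 0.485
vertex -1.267 0.384 0.192
vertex -0.97 -1.588 0.72
endloop
endfacet
facet normal 0.199 0.793 -0.576
outer loop
vertex -1.267 0.384 0.192
vertex -0.61 -0.152 -0.32
vertex -1.58 0.032 -0.401
endloop
endfacet
facet normal -0.883 -0.007 0.470
outer loop
vertex -1.267 0.384 0.192
vertex -1.58 0.032 -0.401
vertex -0.97 -1.588 0.72
endloop
endfacet
facet normal 0.199 0.794 -0.574
outer loop
vertex -1.58 0.032 -0.401
vertex -0.61 -0.152 -0.32
vertex -1.325 -0.427 -0.948
endloop
endfacet
facet normal -0.911 -0.403 -0.087
outer loop
vertex -1.58 0.032 -0.401
vertex -1.325 -0.427 -0.948
vertex -0.97 -1.588 0.72
endloop
endfacet
facet normal 0.199 0.794 -0.575
outer loop
vertex -1.325 -0.427 -0.948
vertex -0.61 -0.152 -0.32
vertex -0.652 -0.725 -1.126
endloop
endfacet
facet normal -0.458 -0.772 -0.440
outer loop
vertex -1.325 -0.427 -0.948
vertex -0.652 -0.725 -1.126
vertex -0.97 -1.588 0.72
endloop
endfacet
facet normal 0.198 0.794 -0.575
outer loop
vertex -0.652 -0.725 -1.126
vertex -0.61 -0.152 -0.32
vertex 0.046 -0.687 -0.833
endloop
endfacet
facet normal 0.210 -0.899 -0.384
outer loop
vertex -0.652 -0.725 -1.126
vertex 0.046 -0.687 -0.833
vertex -0.97 -1.588 0.72
endloop
endfacet
facet normal 0.199 0.794 -0.574
outer loop
vertex 0.046 -0.687 -0.833
vertex -0.61 -0.152 -0.32
vertex 0.359 -0.336 -0.239
endloop
endfacet
facet normal 0.703 -0.709 0.049
outer loop
vertex 0.046 -0.687 -0.833
vertex 0.359 -0.336 -0.239
vertex -0.97 -1.588 0.72
endloop
endfacet
facet normal 0.199 0.793 -0.576
outer loop
vertex 0.359 -0.336 -0.239
vertex -0.61 -0.152 -0.32
vertex 0.104 0.124 0.307
endloop
endfacet
facet normal 0.732 -0.313 0.605
outer loop
vertex 0.359 -0.336 -0.239
vertex 0.104 0.124 0.307
vertex -0.97 -1.588 0.72
endloop
endfacet
facet normal -0.377 -0.632 0.677
outer loop
vertex 4.44 2.545 3.36
vertex 3.648 4.078 4.35
vertex 3.127 2.416 2.509
endloop
endfacet
facet normal 0.398 -0.771 -0.498
outer loop
vertex 3.572 3.162 1.71
vertex 4.44 2.545 3.36
vertex 3.127 2.416 2.509
endloop
endfacet
facet normal -0.377 -0.632 0.677
outer loop
vertex 3.127 2.416 2.509
vertex 3.648 4.078 4.35
vertex 2.335 3.95 3.499
endloop
endfacet
facet normal -0.836 -0.082 -0.542
outer loop
vertex 2.335 3.95 3.499
vertex 3.572 3.162 1.71
vertex 3.127 2.416 2.509
endloop
endfacet
facet normal 0.836 0.082 0.542
outer loop
vertex 4.44 2.545 3.36
vertex 4.093 4.824 3.551
vertex 3.648 4.078 4.35
endloop
endfacet
facet normal 0.398 -0.771 -0.497
outer loop
vertex 4.885 3.29 2.561
vertex 4.44 2.545 3.36
vertex 3.572 3.162 1.71
endloop
endfacet
facet normal 0.836 0.082 0.542
outer loop
vertex 4.885 3.29 2.561
vertex 4.093 4.824 3.551
vertex 4.44 2.545 3.36
endloop
endfacet
facet normal -0.398 0.771 0.498
outer loop
vertex 3.648 4.078 4.35
vertex 4.093 4.824 3.551
vertex 2.335 3.95 3.499
endloop
endfacet
facet normal -0.836 -0.082 -0.542
outer loop
vertex 2.78 4.695 2.7
vertex 3.572 3.162 1.71
vertex 2.335 3.95 3.499
endloop
endfacet
facet normal -0.398 0.771 0.497
outer loop
vertex 2.335 3.95 3.499
vertex 4.093 4.824 3.551
vertex 2.78 4.695 2.7
endloop
endfacet
facet normal 0.377 0.632 -0.677
outer loop
vertex 2.78 4.695 2.7
vertex 4.885 3.29 2.561
vertex 3.572 3.162 1.71
endloop
endfacet
facet normal 0.377 0.632 -0.677
outer loop
vertex 4.093 4.824 3.551
vertex 4.885 3.29 2.561
vertex 2.78 4.695 2.7
endloop
endfacet

endsolid


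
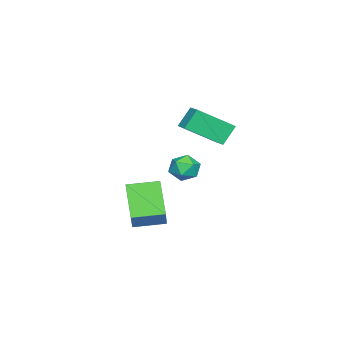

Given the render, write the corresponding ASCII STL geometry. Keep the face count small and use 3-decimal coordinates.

solid 
facet normal -0.614 -0.363 0.700
outer loop
vertex 2.1 -3.108 -2.886
vertex 1.55 -1.905 -2.745
vertex 1.118 -3.435 -3.917
endloop
endfacet
facet normal 0.413 -0.905 -0.106
outer loop
vertex 2.17 -2.815 -5.115
vertex 2.1 -3.108 -2.886
vertex 1.118 -3.435 -3.917
endloop
endfacet
facet normal -0.615 -0.363 0.700
outer loop
vertex 1.118 -3.435 -3.917
vertex 1.55 -1.905 -2.745
vertex 0.569 -2.232 -3.776
endloop
endfacet
facet normal -0.672 -0.224 -0.706
outer loop
vertex 0.569 -2.232 -3.776
vertex 2.17 -2.815 -5.115
vertex 1.118 -3.435 -3.917
endloop
endfacet
facet normal 0.672 0.224 0.706
outer loop
vertex 2.1 -3.108 -2.886
vertex 2.602 -1.285 -3.943
vertex 1.55 -1.905 -2.745
endloop
endfacet
facet normal 0.413 -0.905 -0.106
outer loop
vertex 3.151 -2.488 -4.084
vertex 2.1 -3.108 -2.886
vertex 2.17 -2.815 -5.115
endloop
endfacet
facet normal 0.672 0.224 0.706
outer loop
vertex 3.151 -2.488 -4.084
vertex 2.602 -1.285 -3.943
vertex 2.1 -3.108 -2.886
endloop
endfacet
facet normal -0.413 0.905 0.106
outer loop
vertex 1.55 -1.905 -2.745
vertex 2.602 -1.285 -3.943
vertex 0.569 -2.232 -3.776
endloop
endfacet
facet normal -0.672 -0.225 -0.706
outer loop
vertex 1.62 -1.612 -4.974
vertex 2.17 -2.815 -5.115
vertex 0.569 -2.232 -3.776
endloop
endfacet
facet normal -0.413 0.905 0.106
outer loop
vertex 0.569 -2.232 -3.776
vertex 2.602 -1.285 -3.943
vertex 1.62 -1.612 -4.974
endloop
endfacet
facet normal 0.615 0.363 -0.700
outer loop
vertex 1.62 -1.612 -4.974
vertex 3.151 -2.488 -4.084
vertex 2.17 -2.815 -5.115
endloop
endfacet
facet normal 0.615 0.363 -0.700
outer loop
vertex 2.602 -1.285 -3.943
vertex 3.151 -2.488 -4.084
vertex 1.62 -1.612 -4.974
endloop
endfacet
facet normal 0.303 0.203 0.931
outer loop
vertex 0.823 -0.812 -2.001
vertex 0.324 -1.223 -1.749
vertex 0.95 -1.486 -1.895
endloop
endfacet
facet normal 0.850 0.234 0.473
outer loop
vertex 0.823 -0.812 -2.001
vertex 0.95 -1.486 -1.895
vertex 1.184 -1.175 -2.47
endloop
endfacet
facet normal 0.693 0.721 -0.025
outer loop
vertex 0.823 -0.812 -2.001
vertex 1.184 -1.175 -2.47
vertex 0.703 -0.72 -2.679
endloop
endfacet
facet normal 0.051 0.991 0.125
outer loop
vertex 0.823 -0.812 -2.001
vertex 0.703 -0.72 -2.679
vertex 0.172 -0.749 -2.233
endloop
endfacet
facet normal -0.191 0.671 0.717
outer loop
vertex 0.823 -0.812 -2.001
vertex 0.172 -0.749 -2.233
vertex 0.324 -1.223 -1.749
endloop
endfacet
facet normal 0.904 -0.401 0.151
outer loop
vertex 1.184 -1.175 -2.47
vertex 0.95 -1.486 -1.895
vertex 0.908 -1.811 -2.507
endloop
endfacet
facet normal 0.019 -0.450 0.893
outer loop
vertex 0.95 -1.486 -1.895
vertex 0.324 -1.223 -1.749
vertex 0.377 -1.84 -2.061
endloop
endfacet
facet normal -0.780 0.307 0.545
outer loop
vertex 0.324 -1.223 -1.749
vertex 0.172 -0.749 -2.233
vertex -0.104 -1.385 -2.27
endloop
endfacet
facet normal -0.390 0.824 -0.411
outer loop
vertex 0.172 -0.749 -2.233
vertex 0.703 -0.72 -2.679
vertex 0.13 -1.074 -2.845
endloop
endfacet
facet normal 0.650 0.387 -0.654
outer loop
vertex 0.703 -0.72 -2.679
vertex 1.184 -1.175 -2.47
vertex 0.756 -1.337 -2.991
endloop
endfacet
facet normal -0.051 -0.991 -0.125
outer loop
vertex 0.257 -1.748 -2.739
vertex 0.908 -1.811 -2.507
vertex 0.377 -1.84 -2.061
endloop
endfacet
facet normal -0.693 -0.721 0.025
outer loop
vertex 0.257 -1.748 -2.739
vertex 0.377 -1.84 -2.061
vertex -0.104 -1.385 -2.27
endloop
endfacet
facet normal -0.850 -0.234 -0.473
outer loop
vertex 0.257 -1.748 -2.739
vertex -0.104 -1.385 -2.27
vertex 0.13 -1.074 -2.845
endloop
endfacet
facet normal -0.303 -0.203 -0.931
outer loop
vertex 0.257 -1.748 -2.739
vertex 0.13 -1.074 -2.845
vertex 0.756 -1.337 -2.991
endloop
endfacet
facet normal 0.191 -0.671 -0.717
outer loop
vertex 0.257 -1.748 -2.739
vertex 0.756 -1.337 -2.991
vertex 0.908 -1.811 -2.507
endloop
endfacet
facet normal 0.390 -0.824 0.411
outer loop
vertex 0.377 -1.84 -2.061
vertex 0.908 -1.811 -2.507
vertex 0.95 -1.486 -1.895
endloop
endfacet
facet normal -0.650 -0.387 0.654
outer loop
vertex -0.104 -1.385 -2.27
vertex 0.377 -1.84 -2.061
vertex 0.324 -1.223 -1.749
endloop
endfacet
facet normal -0.904 0.401 -0.151
outer loop
vertex 0.13 -1.074 -2.845
vertex -0.104 -1.385 -2.27
vertex 0.172 -0.749 -2.233
endloop
endfacet
facet normal -0.019 0.450 -0.893
outer loop
vertex 0.756 -1.337 -2.991
vertex 0.13 -1.074 -2.845
vertex 0.703 -0.72 -2.679
endloop
endfacet
facet normal 0.780 -0.307 -0.545
outer loop
vertex 0.908 -1.811 -2.507
vertex 0.756 -1.337 -2.991
vertex 1.184 -1.175 -2.47
endloop
endfacet
facet normal -0.759 -0.607 -0.235
outer loop
vertex -2.629 -2.161 -0.475
vertex -3.4 -0.801 -1.501
vertex -2.09 -2.503 -1.333
endloop
endfacet
facet normal 0.413 -0.727 0.549
outer loop
vertex -1.46 -1.999 -1.139
vertex -2.629 -2.161 -0.475
vertex -2.09 -2.503 -1.333
endloop
endfacet
facet normal -0.759 -0.607 -0.234
outer loop
vertex -2.09 -2.503 -1.333
vertex -3.4 -0.801 -1.501
vertex -2.861 -1.143 -2.36
endloop
endfacet
facet normal 0.503 -0.320 -0.802
outer loop
vertex -2.861 -1.143 -2.36
vertex -1.46 -1.999 -1.139
vertex -2.09 -2.503 -1.333
endloop
endfacet
facet normal -0.503 0.320 0.803
outer loop
vertex -2.629 -2.161 -0.475
vertex -2.77 -0.297 -1.307
vertex -3.4 -0.801 -1.501
endloop
endfacet
facet normal 0.412 -0.728 0.548
outer loop
vertex -1.999 -1.657 -0.28
vertex -2.629 -2.161 -0.475
vertex -1.46 -1.999 -1.139
endloop
endfacet
facet normal -0.504 0.320 0.802
outer loop
vertex -1.999 -1.657 -0.28
vertex -2.77 -0.297 -1.307
vertex -2.629 -2.161 -0.475
endloop
endfacet
facet normal -0.413 0.727 -0.549
outer loop
vertex -3.4 -0.801 -1.501
vertex -2.77 -0.297 -1.307
vertex -2.861 -1.143 -2.36
endloop
endfacet
facet normal 0.504 -0.320 -0.802
outer loop
vertex -2.231 -0.639 -2.165
vertex -1.46 -1.999 -1.139
vertex -2.861 -1.143 -2.36
endloop
endfacet
facet normal -0.412 0.727 -0.549
outer loop
vertex -2.861 -1.143 -2.36
vertex -2.77 -0.297 -1.307
vertex -2.231 -0.639 -2.165
endloop
endfacet
facet normal 0.759 0.607 0.235
outer loop
vertex -2.231 -0.639 -2.165
vertex -1.999 -1.657 -0.28
vertex -1.46 -1.999 -1.139
endloop
endfacet
facet normal 0.759 0.607 0.235
outer loop
vertex -2.77 -0.297 -1.307
vertex -1.999 -1.657 -0.28
vertex -2.231 -0.639 -2.165
endloop
endfacet

endsolid


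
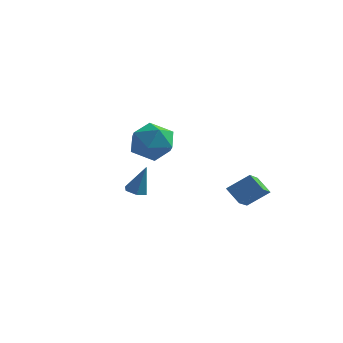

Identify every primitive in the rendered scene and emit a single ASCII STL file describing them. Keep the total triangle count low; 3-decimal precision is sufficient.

solid 
facet normal -0.616 0.694 0.373
outer loop
vertex -0.015 -2.059 3.669
vertex -0.89 -2.912 3.811
vertex -0.092 -2.693 4.721
endloop
endfacet
facet normal 0.065 0.853 0.519
outer loop
vertex -0.015 -2.059 3.669
vertex -0.092 -2.693 4.721
vertex 1.008 -2.47 4.217
endloop
endfacet
facet normal 0.416 0.904 -0.100
outer loop
vertex -0.015 -2.059 3.669
vertex 1.008 -2.47 4.217
vertex 0.889 -2.55 2.995
endloop
endfacet
facet normal -0.047 0.776 -0.628
outer loop
vertex -0.015 -2.059 3.669
vertex 0.889 -2.55 2.995
vertex -0.284 -2.824 2.744
endloop
endfacet
facet normal -0.685 0.647 -0.336
outer loop
vertex -0.015 -2.059 3.669
vertex -0.284 -2.824 2.744
vertex -0.89 -2.912 3.811
endloop
endfacet
facet normal 0.344 0.308 0.887
outer loop
vertex 1.008 -2.47 4.217
vertex -0.092 -2.693 4.721
vertex 0.764 -3.576 4.696
endloop
endfacet
facet normal -0.757 0.052 0.651
outer loop
vertex -0.092 -2.693 4.721
vertex -0.89 -2.912 3.811
vertex -0.409 -3.85 4.445
endloop
endfacet
facet normal -0.869 -0.023 -0.495
outer loop
vertex -0.89 -2.912 3.811
vertex -0.284 -2.824 2.744
vertex -0.528 -3.93 3.223
endloop
endfacet
facet normal 0.164 0.186 -0.969
outer loop
vertex -0.284 -2.824 2.744
vertex 0.889 -2.55 2.995
vertex 0.572 -3.707 2.719
endloop
endfacet
facet normal 0.913 0.391 -0.115
outer loop
vertex 0.889 -2.55 2.995
vertex 1.008 -2.47 4.217
vertex 1.37 -3.488 3.629
endloop
endfacet
facet normal 0.047 -0.776 0.628
outer loop
vertex 0.495 -4.341 3.771
vertex 0.764 -3.576 4.696
vertex -0.409 -3.85 4.445
endloop
endfacet
facet normal -0.416 -0.904 0.100
outer loop
vertex 0.495 -4.341 3.771
vertex -0.409 -3.85 4.445
vertex -0.528 -3.93 3.223
endloop
endfacet
facet normal -0.065 -0.853 -0.519
outer loop
vertex 0.495 -4.341 3.771
vertex -0.528 -3.93 3.223
vertex 0.572 -3.707 2.719
endloop
endfacet
facet normal 0.616 -0.694 -0.373
outer loop
vertex 0.495 -4.341 3.771
vertex 0.572 -3.707 2.719
vertex 1.37 -3.488 3.629
endloop
endfacet
facet normal 0.685 -0.647 0.336
outer loop
vertex 0.495 -4.341 3.771
vertex 1.37 -3.488 3.629
vertex 0.764 -3.576 4.696
endloop
endfacet
facet normal -0.164 -0.186 0.969
outer loop
vertex -0.409 -3.85 4.445
vertex 0.764 -3.576 4.696
vertex -0.092 -2.693 4.721
endloop
endfacet
facet normal -0.913 -0.391 0.115
outer loop
vertex -0.528 -3.93 3.223
vertex -0.409 -3.85 4.445
vertex -0.89 -2.912 3.811
endloop
endfacet
facet normal -0.344 -0.308 -0.887
outer loop
vertex 0.572 -3.707 2.719
vertex -0.528 -3.93 3.223
vertex -0.284 -2.824 2.744
endloop
endfacet
facet normal 0.757 -0.052 -0.651
outer loop
vertex 1.37 -3.488 3.629
vertex 0.572 -3.707 2.719
vertex 0.889 -2.55 2.995
endloop
endfacet
facet normal 0.869 0.023 0.495
outer loop
vertex 0.764 -3.576 4.696
vertex 1.37 -3.488 3.629
vertex 1.008 -2.47 4.217
endloop
endfacet
facet normal -0.703 0.273 0.657
outer loop
vertex 2.691 0.173 -0.279
vertex 3.707 0.728 0.578
vertex 2.525 1.777 -1.122
endloop
endfacet
facet normal -0.705 -0.386 -0.595
outer loop
vertex 3.313 1.472 -1.858
vertex 2.691 0.173 -0.279
vertex 2.525 1.777 -1.122
endloop
endfacet
facet normal -0.703 0.273 0.657
outer loop
vertex 2.525 1.777 -1.122
vertex 3.707 0.728 0.578
vertex 3.541 2.332 -0.265
endloop
endfacet
facet normal -0.091 0.882 -0.463
outer loop
vertex 3.541 2.332 -0.265
vertex 3.313 1.472 -1.858
vertex 2.525 1.777 -1.122
endloop
endfacet
facet normal 0.091 -0.882 0.463
outer loop
vertex 2.691 0.173 -0.279
vertex 4.495 0.423 -0.158
vertex 3.707 0.728 0.578
endloop
endfacet
facet normal -0.705 -0.386 -0.595
outer loop
vertex 3.479 -0.132 -1.015
vertex 2.691 0.173 -0.279
vertex 3.313 1.472 -1.858
endloop
endfacet
facet normal 0.091 -0.882 0.463
outer loop
vertex 3.479 -0.132 -1.015
vertex 4.495 0.423 -0.158
vertex 2.691 0.173 -0.279
endloop
endfacet
facet normal 0.705 0.386 0.595
outer loop
vertex 3.707 0.728 0.578
vertex 4.495 0.423 -0.158
vertex 3.541 2.332 -0.265
endloop
endfacet
facet normal -0.091 0.882 -0.463
outer loop
vertex 4.329 2.027 -1.001
vertex 3.313 1.472 -1.858
vertex 3.541 2.332 -0.265
endloop
endfacet
facet normal 0.705 0.386 0.595
outer loop
vertex 3.541 2.332 -0.265
vertex 4.495 0.423 -0.158
vertex 4.329 2.027 -1.001
endloop
endfacet
facet normal 0.703 -0.273 -0.657
outer loop
vertex 4.329 2.027 -1.001
vertex 3.479 -0.132 -1.015
vertex 3.313 1.472 -1.858
endloop
endfacet
facet normal 0.703 -0.273 -0.657
outer loop
vertex 4.495 0.423 -0.158
vertex 3.479 -0.132 -1.015
vertex 4.329 2.027 -1.001
endloop
endfacet
facet normal -0.287 -0.123 -0.950
outer loop
vertex -2.372 2.239 -2.359
vertex -2.984 2.29 -2.181
vertex -2.655 2.813 -2.348
endloop
endfacet
facet normal 0.897 0.442 -0.014
outer loop
vertex -2.372 2.239 -2.359
vertex -2.655 2.813 -2.348
vertex -2.476 2.51 -0.499
endloop
endfacet
facet normal -0.286 -0.123 -0.950
outer loop
vertex -2.655 2.813 -2.348
vertex -2.984 2.29 -2.181
vertex -3.268 2.864 -2.17
endloop
endfacet
facet normal 0.125 0.981 0.149
outer loop
vertex -2.655 2.813 -2.348
vertex -3.268 2.864 -2.17
vertex -2.476 2.51 -0.499
endloop
endfacet
facet normal -0.288 -0.124 -0.950
outer loop
vertex -3.268 2.864 -2.17
vertex -2.984 2.29 -2.181
vertex -3.597 2.341 -2.002
endloop
endfacet
facet normal -0.686 0.575 0.447
outer loop
vertex -3.268 2.864 -2.17
vertex -3.597 2.341 -2.002
vertex -2.476 2.51 -0.499
endloop
endfacet
facet normal -0.288 -0.124 -0.950
outer loop
vertex -3.597 2.341 -2.002
vertex -2.984 2.29 -2.181
vertex -3.313 1.767 -2.013
endloop
endfacet
facet normal -0.724 -0.370 0.582
outer loop
vertex -3.597 2.341 -2.002
vertex -3.313 1.767 -2.013
vertex -2.476 2.51 -0.499
endloop
endfacet
facet normal -0.286 -0.125 -0.950
outer loop
vertex -3.313 1.767 -2.013
vertex -2.984 2.29 -2.181
vertex -2.701 1.717 -2.191
endloop
endfacet
facet normal 0.048 -0.907 0.419
outer loop
vertex -3.313 1.767 -2.013
vertex -2.701 1.717 -2.191
vertex -2.476 2.51 -0.499
endloop
endfacet
facet normal -0.287 -0.125 -0.950
outer loop
vertex -2.701 1.717 -2.191
vertex -2.984 2.29 -2.181
vertex -2.372 2.239 -2.359
endloop
endfacet
facet normal 0.857 -0.501 0.121
outer loop
vertex -2.701 1.717 -2.191
vertex -2.372 2.239 -2.359
vertex -2.476 2.51 -0.499
endloop
endfacet

endsolid


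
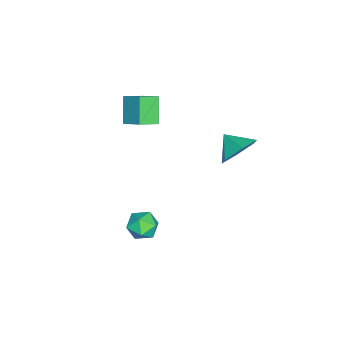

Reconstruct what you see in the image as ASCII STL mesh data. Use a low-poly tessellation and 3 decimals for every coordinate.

solid 
facet normal 0.444 0.738 -0.508
outer loop
vertex -0.647 1.003 2.875
vertex -1.592 1.448 2.695
vertex -1.039 1.711 3.56
endloop
endfacet
facet normal 0.364 -0.535 0.762
outer loop
vertex -0.647 1.003 2.875
vertex -1.039 1.711 3.56
vertex -2.108 0.592 3.285
endloop
endfacet
facet normal 0.445 0.737 -0.508
outer loop
vertex -1.039 1.711 3.56
vertex -1.592 1.448 2.695
vertex -1.984 2.156 3.379
endloop
endfacet
facet normal -0.207 -0.042 0.977
outer loop
vertex -1.039 1.711 3.56
vertex -1.984 2.156 3.379
vertex -2.108 0.592 3.285
endloop
endfacet
facet normal 0.445 0.737 -0.508
outer loop
vertex -1.984 2.156 3.379
vertex -1.592 1.448 2.695
vertex -2.537 1.893 2.514
endloop
endfacet
facet normal -0.847 0.035 0.531
outer loop
vertex -1.984 2.156 3.379
vertex -2.537 1.893 2.514
vertex -2.108 0.592 3.285
endloop
endfacet
facet normal 0.445 0.737 -0.510
outer loop
vertex -2.537 1.893 2.514
vertex -1.592 1.448 2.695
vertex -2.146 1.184 1.83
endloop
endfacet
facet normal -0.916 -0.379 -0.130
outer loop
vertex -2.537 1.893 2.514
vertex -2.146 1.184 1.83
vertex -2.108 0.592 3.285
endloop
endfacet
facet normal 0.444 0.737 -0.509
outer loop
vertex -2.146 1.184 1.83
vertex -1.592 1.448 2.695
vertex -1.201 0.739 2.01
endloop
endfacet
facet normal -0.345 -0.873 -0.346
outer loop
vertex -2.146 1.184 1.83
vertex -1.201 0.739 2.01
vertex -2.108 0.592 3.285
endloop
endfacet
facet normal 0.444 0.737 -0.509
outer loop
vertex -1.201 0.739 2.01
vertex -1.592 1.448 2.695
vertex -0.647 1.003 2.875
endloop
endfacet
facet normal 0.296 -0.950 0.101
outer loop
vertex -1.201 0.739 2.01
vertex -0.647 1.003 2.875
vertex -2.108 0.592 3.285
endloop
endfacet
facet normal -0.651 -0.176 0.739
outer loop
vertex -3.624 -4.594 3.428
vertex -3.059 -3.634 4.154
vertex -4.304 -3.871 3.001
endloop
endfacet
facet normal -0.425 -0.722 -0.546
outer loop
vertex -3.321 -3.606 1.886
vertex -3.624 -4.594 3.428
vertex -4.304 -3.871 3.001
endloop
endfacet
facet normal -0.651 -0.176 0.739
outer loop
vertex -4.304 -3.871 3.001
vertex -3.059 -3.634 4.154
vertex -3.738 -2.911 3.728
endloop
endfacet
facet normal -0.629 0.670 -0.395
outer loop
vertex -3.738 -2.911 3.728
vertex -3.321 -3.606 1.886
vertex -4.304 -3.871 3.001
endloop
endfacet
facet normal 0.629 -0.669 0.395
outer loop
vertex -3.624 -4.594 3.428
vertex -2.076 -3.369 3.039
vertex -3.059 -3.634 4.154
endloop
endfacet
facet normal -0.426 -0.722 -0.546
outer loop
vertex -2.642 -4.329 2.312
vertex -3.624 -4.594 3.428
vertex -3.321 -3.606 1.886
endloop
endfacet
facet normal 0.629 -0.670 0.395
outer loop
vertex -2.642 -4.329 2.312
vertex -2.076 -3.369 3.039
vertex -3.624 -4.594 3.428
endloop
endfacet
facet normal 0.425 0.721 0.546
outer loop
vertex -3.059 -3.634 4.154
vertex -2.076 -3.369 3.039
vertex -3.738 -2.911 3.728
endloop
endfacet
facet normal -0.629 0.669 -0.395
outer loop
vertex -2.756 -2.646 2.612
vertex -3.321 -3.606 1.886
vertex -3.738 -2.911 3.728
endloop
endfacet
facet normal 0.425 0.722 0.546
outer loop
vertex -3.738 -2.911 3.728
vertex -2.076 -3.369 3.039
vertex -2.756 -2.646 2.612
endloop
endfacet
facet normal 0.651 0.176 -0.739
outer loop
vertex -2.756 -2.646 2.612
vertex -2.642 -4.329 2.312
vertex -3.321 -3.606 1.886
endloop
endfacet
facet normal 0.651 0.176 -0.739
outer loop
vertex -2.076 -3.369 3.039
vertex -2.642 -4.329 2.312
vertex -2.756 -2.646 2.612
endloop
endfacet
facet normal -0.919 0.354 0.175
outer loop
vertex 2.051 -1.344 0.234
vertex 1.764 -2.111 0.277
vertex 2.037 -1.736 0.954
endloop
endfacet
facet normal -0.421 0.800 0.427
outer loop
vertex 2.051 -1.344 0.234
vertex 2.037 -1.736 0.954
vertex 2.688 -1.283 0.747
endloop
endfacet
facet normal -0.001 0.993 -0.116
outer loop
vertex 2.051 -1.344 0.234
vertex 2.688 -1.283 0.747
vertex 2.817 -1.377 -0.057
endloop
endfacet
facet normal -0.239 0.667 -0.705
outer loop
vertex 2.051 -1.344 0.234
vertex 2.817 -1.377 -0.057
vertex 2.246 -1.889 -0.348
endloop
endfacet
facet normal -0.806 0.272 -0.525
outer loop
vertex 2.051 -1.344 0.234
vertex 2.246 -1.889 -0.348
vertex 1.764 -2.111 0.277
endloop
endfacet
facet normal -0.022 0.442 0.897
outer loop
vertex 2.688 -1.283 0.747
vertex 2.037 -1.736 0.954
vertex 2.794 -2.011 1.108
endloop
endfacet
facet normal -0.826 -0.280 0.488
outer loop
vertex 2.037 -1.736 0.954
vertex 1.764 -2.111 0.277
vertex 2.223 -2.523 0.817
endloop
endfacet
facet normal -0.644 -0.413 -0.644
outer loop
vertex 1.764 -2.111 0.277
vertex 2.246 -1.889 -0.348
vertex 2.352 -2.617 0.013
endloop
endfacet
facet normal 0.273 0.227 -0.935
outer loop
vertex 2.246 -1.889 -0.348
vertex 2.817 -1.377 -0.057
vertex 3.003 -2.164 -0.194
endloop
endfacet
facet normal 0.657 0.754 0.017
outer loop
vertex 2.817 -1.377 -0.057
vertex 2.688 -1.283 0.747
vertex 3.276 -1.789 0.483
endloop
endfacet
facet normal 0.239 -0.667 0.705
outer loop
vertex 2.989 -2.556 0.526
vertex 2.794 -2.011 1.108
vertex 2.223 -2.523 0.817
endloop
endfacet
facet normal 0.001 -0.993 0.116
outer loop
vertex 2.989 -2.556 0.526
vertex 2.223 -2.523 0.817
vertex 2.352 -2.617 0.013
endloop
endfacet
facet normal 0.421 -0.800 -0.427
outer loop
vertex 2.989 -2.556 0.526
vertex 2.352 -2.617 0.013
vertex 3.003 -2.164 -0.194
endloop
endfacet
facet normal 0.919 -0.354 -0.175
outer loop
vertex 2.989 -2.556 0.526
vertex 3.003 -2.164 -0.194
vertex 3.276 -1.789 0.483
endloop
endfacet
facet normal 0.806 -0.272 0.525
outer loop
vertex 2.989 -2.556 0.526
vertex 3.276 -1.789 0.483
vertex 2.794 -2.011 1.108
endloop
endfacet
facet normal -0.273 -0.227 0.935
outer loop
vertex 2.223 -2.523 0.817
vertex 2.794 -2.011 1.108
vertex 2.037 -1.736 0.954
endloop
endfacet
facet normal -0.657 -0.754 -0.017
outer loop
vertex 2.352 -2.617 0.013
vertex 2.223 -2.523 0.817
vertex 1.764 -2.111 0.277
endloop
endfacet
facet normal 0.022 -0.442 -0.897
outer loop
vertex 3.003 -2.164 -0.194
vertex 2.352 -2.617 0.013
vertex 2.246 -1.889 -0.348
endloop
endfacet
facet normal 0.826 0.280 -0.488
outer loop
vertex 3.276 -1.789 0.483
vertex 3.003 -2.164 -0.194
vertex 2.817 -1.377 -0.057
endloop
endfacet
facet normal 0.644 0.413 0.644
outer loop
vertex 2.794 -2.011 1.108
vertex 3.276 -1.789 0.483
vertex 2.688 -1.283 0.747
endloop
endfacet

endsolid


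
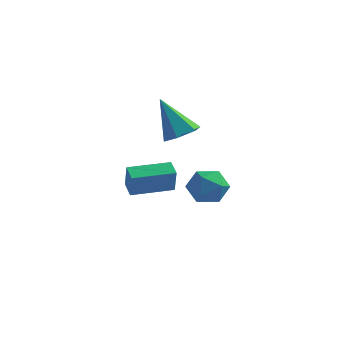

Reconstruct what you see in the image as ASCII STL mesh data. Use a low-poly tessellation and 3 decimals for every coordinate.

solid 
facet normal 0.498 -0.049 -0.866
outer loop
vertex 0.177 1.932 1.428
vertex -0.415 1.327 1.122
vertex -0.56 2.205 0.989
endloop
endfacet
facet normal 0.103 0.913 0.395
outer loop
vertex 0.177 1.932 1.428
vertex -0.56 2.205 0.989
vertex -1.505 1.433 3.018
endloop
endfacet
facet normal 0.498 -0.049 -0.866
outer loop
vertex -0.56 2.205 0.989
vertex -0.415 1.327 1.122
vertex -1.152 1.6 0.683
endloop
endfacet
facet normal -0.700 0.712 -0.055
outer loop
vertex -0.56 2.205 0.989
vertex -1.152 1.6 0.683
vertex -1.505 1.433 3.018
endloop
endfacet
facet normal 0.498 -0.048 -0.866
outer loop
vertex -1.152 1.6 0.683
vertex -0.415 1.327 1.122
vertex -1.007 0.722 0.815
endloop
endfacet
facet normal -0.970 -0.184 -0.160
outer loop
vertex -1.152 1.6 0.683
vertex -1.007 0.722 0.815
vertex -1.505 1.433 3.018
endloop
endfacet
facet normal 0.498 -0.048 -0.866
outer loop
vertex -1.007 0.722 0.815
vertex -0.415 1.327 1.122
vertex -0.271 0.448 1.254
endloop
endfacet
facet normal -0.438 -0.880 0.185
outer loop
vertex -1.007 0.722 0.815
vertex -0.271 0.448 1.254
vertex -1.505 1.433 3.018
endloop
endfacet
facet normal 0.497 -0.049 -0.866
outer loop
vertex -0.271 0.448 1.254
vertex -0.415 1.327 1.122
vertex 0.321 1.053 1.56
endloop
endfacet
facet normal 0.366 -0.680 0.636
outer loop
vertex -0.271 0.448 1.254
vertex 0.321 1.053 1.56
vertex -1.505 1.433 3.018
endloop
endfacet
facet normal 0.497 -0.049 -0.866
outer loop
vertex 0.321 1.053 1.56
vertex -0.415 1.327 1.122
vertex 0.177 1.932 1.428
endloop
endfacet
facet normal 0.636 0.215 0.741
outer loop
vertex 0.321 1.053 1.56
vertex 0.177 1.932 1.428
vertex -1.505 1.433 3.018
endloop
endfacet
facet normal -0.666 0.718 0.202
outer loop
vertex 2.8 -2.982 0.814
vertex 2.118 -3.492 0.379
vertex 2.278 -3.607 1.315
endloop
endfacet
facet normal -0.157 0.694 0.702
outer loop
vertex 2.8 -2.982 0.814
vertex 2.278 -3.607 1.315
vertex 3.221 -3.544 1.464
endloop
endfacet
facet normal 0.472 0.795 0.382
outer loop
vertex 2.8 -2.982 0.814
vertex 3.221 -3.544 1.464
vertex 3.644 -3.39 0.62
endloop
endfacet
facet normal 0.353 0.880 -0.317
outer loop
vertex 2.8 -2.982 0.814
vertex 3.644 -3.39 0.62
vertex 2.962 -3.358 -0.051
endloop
endfacet
facet normal -0.350 0.833 -0.428
outer loop
vertex 2.8 -2.982 0.814
vertex 2.962 -3.358 -0.051
vertex 2.118 -3.492 0.379
endloop
endfacet
facet normal -0.159 0.040 0.987
outer loop
vertex 3.221 -3.544 1.464
vertex 2.278 -3.607 1.315
vertex 2.798 -4.402 1.431
endloop
endfacet
facet normal -0.981 0.079 0.177
outer loop
vertex 2.278 -3.607 1.315
vertex 2.118 -3.492 0.379
vertex 2.116 -4.37 0.76
endloop
endfacet
facet normal -0.471 0.264 -0.842
outer loop
vertex 2.118 -3.492 0.379
vertex 2.962 -3.358 -0.051
vertex 2.539 -4.216 -0.084
endloop
endfacet
facet normal 0.668 0.340 -0.662
outer loop
vertex 2.962 -3.358 -0.051
vertex 3.644 -3.39 0.62
vertex 3.482 -4.153 0.065
endloop
endfacet
facet normal 0.861 0.201 0.468
outer loop
vertex 3.644 -3.39 0.62
vertex 3.221 -3.544 1.464
vertex 3.642 -4.268 1.001
endloop
endfacet
facet normal -0.353 -0.880 0.317
outer loop
vertex 2.96 -4.778 0.566
vertex 2.798 -4.402 1.431
vertex 2.116 -4.37 0.76
endloop
endfacet
facet normal -0.472 -0.795 -0.382
outer loop
vertex 2.96 -4.778 0.566
vertex 2.116 -4.37 0.76
vertex 2.539 -4.216 -0.084
endloop
endfacet
facet normal 0.157 -0.694 -0.702
outer loop
vertex 2.96 -4.778 0.566
vertex 2.539 -4.216 -0.084
vertex 3.482 -4.153 0.065
endloop
endfacet
facet normal 0.666 -0.718 -0.202
outer loop
vertex 2.96 -4.778 0.566
vertex 3.482 -4.153 0.065
vertex 3.642 -4.268 1.001
endloop
endfacet
facet normal 0.350 -0.833 0.428
outer loop
vertex 2.96 -4.778 0.566
vertex 3.642 -4.268 1.001
vertex 2.798 -4.402 1.431
endloop
endfacet
facet normal -0.668 -0.340 0.662
outer loop
vertex 2.116 -4.37 0.76
vertex 2.798 -4.402 1.431
vertex 2.278 -3.607 1.315
endloop
endfacet
facet normal -0.861 -0.201 -0.468
outer loop
vertex 2.539 -4.216 -0.084
vertex 2.116 -4.37 0.76
vertex 2.118 -3.492 0.379
endloop
endfacet
facet normal 0.159 -0.040 -0.987
outer loop
vertex 3.482 -4.153 0.065
vertex 2.539 -4.216 -0.084
vertex 2.962 -3.358 -0.051
endloop
endfacet
facet normal 0.981 -0.079 -0.177
outer loop
vertex 3.642 -4.268 1.001
vertex 3.482 -4.153 0.065
vertex 3.644 -3.39 0.62
endloop
endfacet
facet normal 0.471 -0.264 0.842
outer loop
vertex 2.798 -4.402 1.431
vertex 3.642 -4.268 1.001
vertex 3.221 -3.544 1.464
endloop
endfacet
facet normal -0.601 0.719 0.349
outer loop
vertex -2.575 0.263 -0.822
vertex -1.023 1.523 -0.744
vertex -2.826 0.649 -2.049
endloop
endfacet
facet normal -0.776 -0.630 -0.040
outer loop
vertex -2.297 0.017 -2.356
vertex -2.575 0.263 -0.822
vertex -2.826 0.649 -2.049
endloop
endfacet
facet normal -0.601 0.718 0.350
outer loop
vertex -2.826 0.649 -2.049
vertex -1.023 1.523 -0.744
vertex -1.275 1.909 -1.97
endloop
endfacet
facet normal -0.192 0.294 -0.936
outer loop
vertex -1.275 1.909 -1.97
vertex -2.297 0.017 -2.356
vertex -2.826 0.649 -2.049
endloop
endfacet
facet normal 0.192 -0.294 0.936
outer loop
vertex -2.575 0.263 -0.822
vertex -0.494 0.891 -1.051
vertex -1.023 1.523 -0.744
endloop
endfacet
facet normal -0.775 -0.631 -0.039
outer loop
vertex -2.045 -0.369 -1.13
vertex -2.575 0.263 -0.822
vertex -2.297 0.017 -2.356
endloop
endfacet
facet normal 0.192 -0.295 0.936
outer loop
vertex -2.045 -0.369 -1.13
vertex -0.494 0.891 -1.051
vertex -2.575 0.263 -0.822
endloop
endfacet
facet normal 0.775 0.630 0.039
outer loop
vertex -1.023 1.523 -0.744
vertex -0.494 0.891 -1.051
vertex -1.275 1.909 -1.97
endloop
endfacet
facet normal -0.192 0.295 -0.936
outer loop
vertex -0.745 1.277 -2.278
vertex -2.297 0.017 -2.356
vertex -1.275 1.909 -1.97
endloop
endfacet
facet normal 0.775 0.631 0.040
outer loop
vertex -1.275 1.909 -1.97
vertex -0.494 0.891 -1.051
vertex -0.745 1.277 -2.278
endloop
endfacet
facet normal 0.601 -0.719 -0.350
outer loop
vertex -0.745 1.277 -2.278
vertex -2.045 -0.369 -1.13
vertex -2.297 0.017 -2.356
endloop
endfacet
facet normal 0.602 -0.719 -0.349
outer loop
vertex -0.494 0.891 -1.051
vertex -2.045 -0.369 -1.13
vertex -0.745 1.277 -2.278
endloop
endfacet

endsolid
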